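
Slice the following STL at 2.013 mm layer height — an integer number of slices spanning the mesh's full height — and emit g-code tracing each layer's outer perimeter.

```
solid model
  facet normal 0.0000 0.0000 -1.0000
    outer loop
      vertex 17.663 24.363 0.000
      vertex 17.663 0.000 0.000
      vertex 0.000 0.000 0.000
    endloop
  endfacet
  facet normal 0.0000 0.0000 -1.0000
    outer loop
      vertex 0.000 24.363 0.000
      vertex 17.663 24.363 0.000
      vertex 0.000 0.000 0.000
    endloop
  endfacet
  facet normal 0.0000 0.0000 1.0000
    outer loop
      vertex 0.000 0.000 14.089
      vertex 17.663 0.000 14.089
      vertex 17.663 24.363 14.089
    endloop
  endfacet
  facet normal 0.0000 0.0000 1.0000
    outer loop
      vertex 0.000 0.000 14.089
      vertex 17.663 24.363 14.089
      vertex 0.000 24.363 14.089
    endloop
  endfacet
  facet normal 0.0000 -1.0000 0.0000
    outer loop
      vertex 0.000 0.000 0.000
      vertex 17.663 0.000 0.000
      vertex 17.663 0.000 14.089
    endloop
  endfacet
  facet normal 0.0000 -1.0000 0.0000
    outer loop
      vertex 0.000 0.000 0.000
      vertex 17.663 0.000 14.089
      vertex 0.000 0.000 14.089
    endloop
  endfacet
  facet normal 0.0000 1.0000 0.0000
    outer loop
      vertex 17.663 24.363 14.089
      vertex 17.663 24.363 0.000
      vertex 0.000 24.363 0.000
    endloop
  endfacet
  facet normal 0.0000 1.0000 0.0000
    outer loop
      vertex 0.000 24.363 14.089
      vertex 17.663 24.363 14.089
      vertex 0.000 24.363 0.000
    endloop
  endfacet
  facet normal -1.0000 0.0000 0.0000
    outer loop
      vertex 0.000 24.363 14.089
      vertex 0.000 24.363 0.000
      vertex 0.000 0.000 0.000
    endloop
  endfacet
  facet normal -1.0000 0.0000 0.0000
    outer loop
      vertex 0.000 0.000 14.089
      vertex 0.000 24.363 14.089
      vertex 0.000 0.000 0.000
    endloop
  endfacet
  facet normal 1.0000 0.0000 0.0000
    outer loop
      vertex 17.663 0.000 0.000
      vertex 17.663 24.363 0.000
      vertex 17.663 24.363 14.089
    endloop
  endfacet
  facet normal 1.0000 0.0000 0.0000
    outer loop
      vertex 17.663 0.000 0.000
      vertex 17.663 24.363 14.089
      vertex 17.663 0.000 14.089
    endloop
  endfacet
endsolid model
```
; perimeter-only toolpath
G21 ; units = mm
G90 ; absolute positioning
G28 ; home
; layer 1
G0 Z2.013
G0 X0.000 Y0.000
G1 X17.663 Y0.000
G1 X17.663 Y24.363
G1 X0.000 Y24.363
G1 X0.000 Y0.000
; layer 2
G0 Z4.025
G0 X0.000 Y0.000
G1 X17.663 Y0.000
G1 X17.663 Y24.363
G1 X0.000 Y24.363
G1 X0.000 Y0.000
; layer 3
G0 Z6.038
G0 X0.000 Y0.000
G1 X17.663 Y0.000
G1 X17.663 Y24.363
G1 X0.000 Y24.363
G1 X0.000 Y0.000
; layer 4
G0 Z8.051
G0 X0.000 Y0.000
G1 X17.663 Y0.000
G1 X17.663 Y24.363
G1 X0.000 Y24.363
G1 X0.000 Y0.000
; layer 5
G0 Z10.064
G0 X0.000 Y0.000
G1 X17.663 Y0.000
G1 X17.663 Y24.363
G1 X0.000 Y24.363
G1 X0.000 Y0.000
; layer 6
G0 Z12.076
G0 X0.000 Y0.000
G1 X17.663 Y0.000
G1 X17.663 Y24.363
G1 X0.000 Y24.363
G1 X0.000 Y0.000
; layer 7
G0 Z14.089
G0 X0.000 Y0.000
G1 X17.663 Y0.000
G1 X17.663 Y24.363
G1 X0.000 Y24.363
G1 X0.000 Y0.000
M2 ; end

The solid is a rectangular box, roughly 17.7 × 24.4 mm footprint and 14.1 mm tall. Slicing at Δz = 2.013 mm — 7 equal slices spanning the solid's height, so layer i sits at z = i·h/7 — gives 7 non-empty perimeters. Each is a 4-segment closed polygon; G0 lifts to the layer z and rapids to the start vertex, then G1 traces the edges.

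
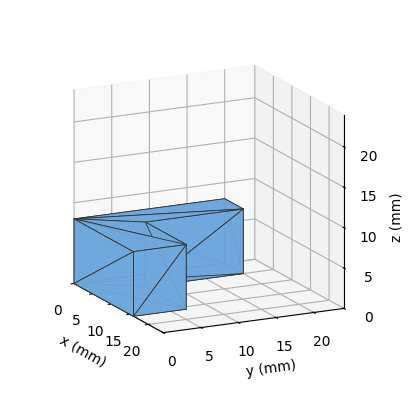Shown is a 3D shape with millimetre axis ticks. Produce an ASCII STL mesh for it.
Reading the render: the shape is an L-shaped prism: outer 16 × 20 mm, arm thicknesses ≈ 7 mm (horizontal) and 5 mm (vertical), extruded 8 mm in z (dimensions read to the nearest mm from the axis ticks). For the STL, each face is triangulated and given an outward normal.

solid part
  facet normal 0.0000 0.0000 -1.0000
    outer loop
      vertex 16.0 7.0 0.0
      vertex 16.0 0.0 0.0
      vertex 0.0 0.0 0.0
    endloop
  endfacet
  facet normal 0.0000 0.0000 -1.0000
    outer loop
      vertex 5.0 7.0 0.0
      vertex 16.0 7.0 0.0
      vertex 0.0 0.0 0.0
    endloop
  endfacet
  facet normal 0.0000 0.0000 -1.0000
    outer loop
      vertex 5.0 20.0 0.0
      vertex 5.0 7.0 0.0
      vertex 0.0 0.0 0.0
    endloop
  endfacet
  facet normal 0.0000 0.0000 -1.0000
    outer loop
      vertex 0.0 20.0 0.0
      vertex 5.0 20.0 0.0
      vertex 0.0 0.0 0.0
    endloop
  endfacet
  facet normal 0.0000 0.0000 1.0000
    outer loop
      vertex 0.0 0.0 8.0
      vertex 16.0 0.0 8.0
      vertex 16.0 7.0 8.0
    endloop
  endfacet
  facet normal 0.0000 0.0000 1.0000
    outer loop
      vertex 0.0 0.0 8.0
      vertex 16.0 7.0 8.0
      vertex 5.0 7.0 8.0
    endloop
  endfacet
  facet normal 0.0000 0.0000 1.0000
    outer loop
      vertex 0.0 0.0 8.0
      vertex 5.0 7.0 8.0
      vertex 5.0 20.0 8.0
    endloop
  endfacet
  facet normal 0.0000 0.0000 1.0000
    outer loop
      vertex 0.0 0.0 8.0
      vertex 5.0 20.0 8.0
      vertex 0.0 20.0 8.0
    endloop
  endfacet
  facet normal 0.0000 -1.0000 0.0000
    outer loop
      vertex 0.0 0.0 0.0
      vertex 16.0 0.0 0.0
      vertex 16.0 0.0 8.0
    endloop
  endfacet
  facet normal 0.0000 -1.0000 0.0000
    outer loop
      vertex 0.0 0.0 0.0
      vertex 16.0 0.0 8.0
      vertex 0.0 0.0 8.0
    endloop
  endfacet
  facet normal 1.0000 0.0000 0.0000
    outer loop
      vertex 16.0 0.0 0.0
      vertex 16.0 7.0 0.0
      vertex 16.0 7.0 8.0
    endloop
  endfacet
  facet normal 1.0000 0.0000 0.0000
    outer loop
      vertex 16.0 0.0 0.0
      vertex 16.0 7.0 8.0
      vertex 16.0 0.0 8.0
    endloop
  endfacet
  facet normal 0.0000 1.0000 0.0000
    outer loop
      vertex 16.0 7.0 0.0
      vertex 5.0 7.0 0.0
      vertex 5.0 7.0 8.0
    endloop
  endfacet
  facet normal 0.0000 1.0000 0.0000
    outer loop
      vertex 16.0 7.0 0.0
      vertex 5.0 7.0 8.0
      vertex 16.0 7.0 8.0
    endloop
  endfacet
  facet normal 1.0000 0.0000 0.0000
    outer loop
      vertex 5.0 7.0 0.0
      vertex 5.0 20.0 0.0
      vertex 5.0 20.0 8.0
    endloop
  endfacet
  facet normal 1.0000 0.0000 0.0000
    outer loop
      vertex 5.0 7.0 0.0
      vertex 5.0 20.0 8.0
      vertex 5.0 7.0 8.0
    endloop
  endfacet
  facet normal 0.0000 1.0000 0.0000
    outer loop
      vertex 5.0 20.0 0.0
      vertex 0.0 20.0 0.0
      vertex 0.0 20.0 8.0
    endloop
  endfacet
  facet normal 0.0000 1.0000 0.0000
    outer loop
      vertex 5.0 20.0 0.0
      vertex 0.0 20.0 8.0
      vertex 5.0 20.0 8.0
    endloop
  endfacet
  facet normal -1.0000 0.0000 0.0000
    outer loop
      vertex 0.0 20.0 0.0
      vertex 0.0 0.0 0.0
      vertex 0.0 0.0 8.0
    endloop
  endfacet
  facet normal -1.0000 0.0000 0.0000
    outer loop
      vertex 0.0 20.0 0.0
      vertex 0.0 0.0 8.0
      vertex 0.0 20.0 8.0
    endloop
  endfacet
endsolid part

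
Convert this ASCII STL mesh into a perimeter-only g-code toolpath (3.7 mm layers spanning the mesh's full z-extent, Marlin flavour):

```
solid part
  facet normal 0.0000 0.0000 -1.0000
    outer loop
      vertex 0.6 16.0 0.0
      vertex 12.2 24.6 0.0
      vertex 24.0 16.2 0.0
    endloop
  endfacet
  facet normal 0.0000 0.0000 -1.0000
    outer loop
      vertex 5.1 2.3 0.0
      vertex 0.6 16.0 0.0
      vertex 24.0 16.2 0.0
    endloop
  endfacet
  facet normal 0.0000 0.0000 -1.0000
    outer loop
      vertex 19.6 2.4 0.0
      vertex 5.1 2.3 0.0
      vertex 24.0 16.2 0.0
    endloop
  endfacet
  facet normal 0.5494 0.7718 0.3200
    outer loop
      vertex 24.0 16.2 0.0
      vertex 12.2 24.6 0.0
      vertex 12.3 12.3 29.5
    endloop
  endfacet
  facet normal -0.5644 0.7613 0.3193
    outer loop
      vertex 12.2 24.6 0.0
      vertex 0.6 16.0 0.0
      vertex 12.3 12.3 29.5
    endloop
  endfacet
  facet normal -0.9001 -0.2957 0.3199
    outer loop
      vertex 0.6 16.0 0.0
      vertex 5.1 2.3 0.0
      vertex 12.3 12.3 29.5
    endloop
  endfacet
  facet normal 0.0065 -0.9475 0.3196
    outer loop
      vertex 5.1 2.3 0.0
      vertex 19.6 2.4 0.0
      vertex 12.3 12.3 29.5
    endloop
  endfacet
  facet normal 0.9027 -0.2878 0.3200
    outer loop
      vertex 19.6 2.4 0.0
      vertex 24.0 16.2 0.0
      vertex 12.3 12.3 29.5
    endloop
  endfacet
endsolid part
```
; perimeter-only toolpath
G21 ; units = mm
G90 ; absolute positioning
G28 ; home
; layer 1
G0 Z3.7
G0 X22.5 Y15.7
G1 X12.2 Y23.1
G1 X2.1 Y15.5
G1 X6.0 Y3.5
G1 X18.7 Y3.6
G1 X22.5 Y15.7
; layer 2
G0 Z7.4
G0 X21.1 Y15.2
G1 X12.2 Y21.5
G1 X3.5 Y15.1
G1 X6.9 Y4.8
G1 X17.8 Y4.9
G1 X21.1 Y15.2
; layer 3
G0 Z11.1
G0 X19.6 Y14.7
G1 X12.2 Y20.0
G1 X5.0 Y14.6
G1 X7.8 Y6.1
G1 X16.9 Y6.1
G1 X19.6 Y14.7
; layer 4
G0 Z14.8
G0 X18.1 Y14.2
G1 X12.2 Y18.5
G1 X6.5 Y14.2
G1 X8.7 Y7.3
G1 X16.0 Y7.4
G1 X18.1 Y14.2
; layer 5
G0 Z18.4
G0 X16.7 Y13.8
G1 X12.3 Y16.9
G1 X7.9 Y13.7
G1 X9.6 Y8.6
G1 X15.0 Y8.6
G1 X16.7 Y13.8
; layer 6
G0 Z22.1
G0 X15.2 Y13.3
G1 X12.3 Y15.4
G1 X9.4 Y13.2
G1 X10.5 Y9.8
G1 X14.1 Y9.8
G1 X15.2 Y13.3
; layer 7
G0 Z25.8
G0 X13.8 Y12.8
G1 X12.3 Y13.8
G1 X10.8 Y12.8
G1 X11.4 Y11.1
G1 X13.2 Y11.1
G1 X13.8 Y12.8
M2 ; end

The solid is a regular 5-sided pyramid, base circumscribed radius ≈ 12.3 mm, apex at z ≈ 29.5 mm. Slicing at Δz = 3.7 mm — 8 equal slices spanning the solid's height, so layer i sits at z = i·h/8 — gives 7 non-empty perimeters. Each is a 5-segment closed polygon; G0 lifts to the layer z and rapids to the start vertex, then G1 traces the edges. The cross-section shrinks linearly with z (the slice at the apex is degenerate and omitted).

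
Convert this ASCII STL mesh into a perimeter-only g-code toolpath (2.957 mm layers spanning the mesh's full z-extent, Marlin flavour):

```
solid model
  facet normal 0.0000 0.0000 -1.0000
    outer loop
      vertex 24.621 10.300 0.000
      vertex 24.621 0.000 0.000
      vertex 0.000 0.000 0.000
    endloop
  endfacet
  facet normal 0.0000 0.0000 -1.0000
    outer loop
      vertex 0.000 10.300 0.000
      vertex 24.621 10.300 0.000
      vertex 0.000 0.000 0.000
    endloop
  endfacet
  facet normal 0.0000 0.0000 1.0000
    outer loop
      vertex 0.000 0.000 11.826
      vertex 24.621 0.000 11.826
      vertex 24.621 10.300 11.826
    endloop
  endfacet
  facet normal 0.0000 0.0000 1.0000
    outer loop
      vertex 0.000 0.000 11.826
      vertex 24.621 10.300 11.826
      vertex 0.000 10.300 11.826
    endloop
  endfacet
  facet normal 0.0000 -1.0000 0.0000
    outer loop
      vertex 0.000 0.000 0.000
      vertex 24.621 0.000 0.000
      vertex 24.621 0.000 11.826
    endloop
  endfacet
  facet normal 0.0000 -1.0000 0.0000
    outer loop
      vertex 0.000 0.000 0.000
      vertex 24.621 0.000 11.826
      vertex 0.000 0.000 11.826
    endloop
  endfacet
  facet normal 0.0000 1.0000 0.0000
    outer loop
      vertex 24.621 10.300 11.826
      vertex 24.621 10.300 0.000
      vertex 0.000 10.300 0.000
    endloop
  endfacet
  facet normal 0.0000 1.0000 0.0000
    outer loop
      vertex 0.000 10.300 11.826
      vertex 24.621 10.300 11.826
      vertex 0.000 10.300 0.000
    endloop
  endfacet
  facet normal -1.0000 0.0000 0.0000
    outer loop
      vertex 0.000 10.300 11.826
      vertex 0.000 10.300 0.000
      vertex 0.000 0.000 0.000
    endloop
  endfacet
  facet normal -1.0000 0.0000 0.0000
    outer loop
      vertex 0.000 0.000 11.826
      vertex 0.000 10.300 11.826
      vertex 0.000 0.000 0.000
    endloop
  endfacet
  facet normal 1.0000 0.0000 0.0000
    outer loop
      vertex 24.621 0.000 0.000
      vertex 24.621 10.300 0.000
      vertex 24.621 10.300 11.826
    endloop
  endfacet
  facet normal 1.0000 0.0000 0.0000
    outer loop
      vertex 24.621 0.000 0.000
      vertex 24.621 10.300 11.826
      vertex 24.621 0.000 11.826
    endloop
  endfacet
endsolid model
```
; perimeter-only toolpath
G21 ; units = mm
G90 ; absolute positioning
G28 ; home
; layer 1
G0 Z2.957
G0 X0.000 Y0.000
G1 X24.621 Y0.000
G1 X24.621 Y10.300
G1 X0.000 Y10.300
G1 X0.000 Y0.000
; layer 2
G0 Z5.913
G0 X0.000 Y0.000
G1 X24.621 Y0.000
G1 X24.621 Y10.300
G1 X0.000 Y10.300
G1 X0.000 Y0.000
; layer 3
G0 Z8.870
G0 X0.000 Y0.000
G1 X24.621 Y0.000
G1 X24.621 Y10.300
G1 X0.000 Y10.300
G1 X0.000 Y0.000
; layer 4
G0 Z11.826
G0 X0.000 Y0.000
G1 X24.621 Y0.000
G1 X24.621 Y10.300
G1 X0.000 Y10.300
G1 X0.000 Y0.000
M2 ; end

The solid is a rectangular box, roughly 24.6 × 10.3 mm footprint and 11.8 mm tall. Slicing at Δz = 2.957 mm — 4 equal slices spanning the solid's height, so layer i sits at z = i·h/4 — gives 4 non-empty perimeters. Each is a 4-segment closed polygon; G0 lifts to the layer z and rapids to the start vertex, then G1 traces the edges.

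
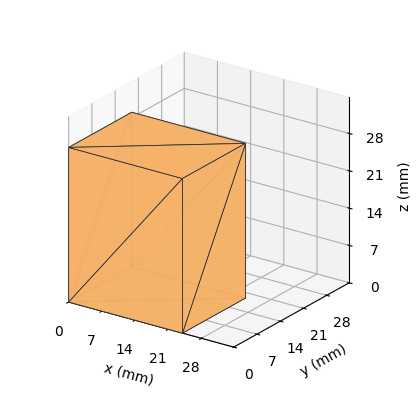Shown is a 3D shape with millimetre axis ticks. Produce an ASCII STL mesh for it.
Reading the render: the shape is a rectangular box, roughly 24 × 19 mm footprint and 29 mm tall (dimensions read to the nearest mm from the axis ticks). For the STL, each face is triangulated and given an outward normal.

solid part
  facet normal 0.0000 0.0000 -1.0000
    outer loop
      vertex 24.00 19.00 0.00
      vertex 24.00 0.00 0.00
      vertex 0.00 0.00 0.00
    endloop
  endfacet
  facet normal 0.0000 0.0000 -1.0000
    outer loop
      vertex 0.00 19.00 0.00
      vertex 24.00 19.00 0.00
      vertex 0.00 0.00 0.00
    endloop
  endfacet
  facet normal 0.0000 0.0000 1.0000
    outer loop
      vertex 0.00 0.00 29.00
      vertex 24.00 0.00 29.00
      vertex 24.00 19.00 29.00
    endloop
  endfacet
  facet normal 0.0000 0.0000 1.0000
    outer loop
      vertex 0.00 0.00 29.00
      vertex 24.00 19.00 29.00
      vertex 0.00 19.00 29.00
    endloop
  endfacet
  facet normal 0.0000 -1.0000 0.0000
    outer loop
      vertex 0.00 0.00 0.00
      vertex 24.00 0.00 0.00
      vertex 24.00 0.00 29.00
    endloop
  endfacet
  facet normal 0.0000 -1.0000 0.0000
    outer loop
      vertex 0.00 0.00 0.00
      vertex 24.00 0.00 29.00
      vertex 0.00 0.00 29.00
    endloop
  endfacet
  facet normal 0.0000 1.0000 0.0000
    outer loop
      vertex 24.00 19.00 29.00
      vertex 24.00 19.00 0.00
      vertex 0.00 19.00 0.00
    endloop
  endfacet
  facet normal 0.0000 1.0000 0.0000
    outer loop
      vertex 0.00 19.00 29.00
      vertex 24.00 19.00 29.00
      vertex 0.00 19.00 0.00
    endloop
  endfacet
  facet normal -1.0000 0.0000 0.0000
    outer loop
      vertex 0.00 19.00 29.00
      vertex 0.00 19.00 0.00
      vertex 0.00 0.00 0.00
    endloop
  endfacet
  facet normal -1.0000 0.0000 0.0000
    outer loop
      vertex 0.00 0.00 29.00
      vertex 0.00 19.00 29.00
      vertex 0.00 0.00 0.00
    endloop
  endfacet
  facet normal 1.0000 0.0000 0.0000
    outer loop
      vertex 24.00 0.00 0.00
      vertex 24.00 19.00 0.00
      vertex 24.00 19.00 29.00
    endloop
  endfacet
  facet normal 1.0000 0.0000 0.0000
    outer loop
      vertex 24.00 0.00 0.00
      vertex 24.00 19.00 29.00
      vertex 24.00 0.00 29.00
    endloop
  endfacet
endsolid part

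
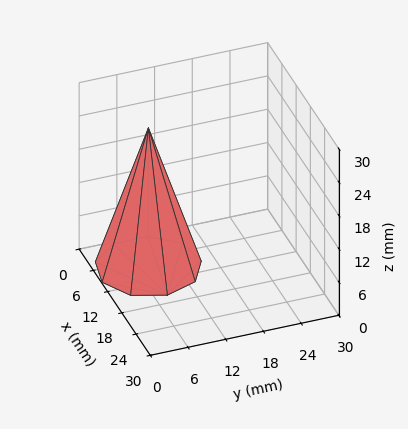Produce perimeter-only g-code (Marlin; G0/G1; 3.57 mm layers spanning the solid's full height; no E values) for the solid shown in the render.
Reading the render: the shape is a regular 9-sided pyramid, base circumscribed radius ≈ 8 mm, apex at z ≈ 25 mm (dimensions read to the nearest mm from the axis ticks). For the g-code, the solid's height is divided into equal slices at the stated Δz and each level perimeter traced with G1 moves after a G0 lift.

; perimeter-only toolpath
G21 ; units = mm
G90 ; absolute positioning
G28 ; home
; layer 1
G0 Z3.57
G0 X14.86 Y8.00
G1 X13.25 Y12.41
G1 X9.19 Y14.75
G1 X4.57 Y13.94
G1 X1.55 Y10.35
G1 X1.55 Y5.65
G1 X4.57 Y2.06
G1 X9.19 Y1.25
G1 X13.25 Y3.59
G1 X14.86 Y8.00
; layer 2
G0 Z7.14
G0 X13.71 Y8.00
G1 X12.38 Y11.67
G1 X8.99 Y13.63
G1 X5.14 Y12.95
G1 X2.63 Y9.96
G1 X2.63 Y6.04
G1 X5.14 Y3.05
G1 X8.99 Y2.37
G1 X12.38 Y4.33
G1 X13.71 Y8.00
; layer 3
G0 Z10.71
G0 X12.57 Y8.00
G1 X11.50 Y10.94
G1 X8.79 Y12.50
G1 X5.71 Y11.96
G1 X3.70 Y9.57
G1 X3.70 Y6.43
G1 X5.71 Y4.04
G1 X8.79 Y3.50
G1 X11.50 Y5.06
G1 X12.57 Y8.00
; layer 4
G0 Z14.29
G0 X11.43 Y8.00
G1 X10.63 Y10.20
G1 X8.60 Y11.38
G1 X6.29 Y10.97
G1 X4.78 Y9.17
G1 X4.78 Y6.83
G1 X6.29 Y5.03
G1 X8.60 Y4.62
G1 X10.63 Y5.80
G1 X11.43 Y8.00
; layer 5
G0 Z17.86
G0 X10.29 Y8.00
G1 X9.75 Y9.47
G1 X8.40 Y10.25
G1 X6.86 Y9.98
G1 X5.85 Y8.78
G1 X5.85 Y7.22
G1 X6.86 Y6.02
G1 X8.40 Y5.75
G1 X9.75 Y6.53
G1 X10.29 Y8.00
; layer 6
G0 Z21.43
G0 X9.14 Y8.00
G1 X8.88 Y8.73
G1 X8.20 Y9.13
G1 X7.43 Y8.99
G1 X6.93 Y8.39
G1 X6.93 Y7.61
G1 X7.43 Y7.01
G1 X8.20 Y6.87
G1 X8.88 Y7.27
G1 X9.14 Y8.00
M2 ; end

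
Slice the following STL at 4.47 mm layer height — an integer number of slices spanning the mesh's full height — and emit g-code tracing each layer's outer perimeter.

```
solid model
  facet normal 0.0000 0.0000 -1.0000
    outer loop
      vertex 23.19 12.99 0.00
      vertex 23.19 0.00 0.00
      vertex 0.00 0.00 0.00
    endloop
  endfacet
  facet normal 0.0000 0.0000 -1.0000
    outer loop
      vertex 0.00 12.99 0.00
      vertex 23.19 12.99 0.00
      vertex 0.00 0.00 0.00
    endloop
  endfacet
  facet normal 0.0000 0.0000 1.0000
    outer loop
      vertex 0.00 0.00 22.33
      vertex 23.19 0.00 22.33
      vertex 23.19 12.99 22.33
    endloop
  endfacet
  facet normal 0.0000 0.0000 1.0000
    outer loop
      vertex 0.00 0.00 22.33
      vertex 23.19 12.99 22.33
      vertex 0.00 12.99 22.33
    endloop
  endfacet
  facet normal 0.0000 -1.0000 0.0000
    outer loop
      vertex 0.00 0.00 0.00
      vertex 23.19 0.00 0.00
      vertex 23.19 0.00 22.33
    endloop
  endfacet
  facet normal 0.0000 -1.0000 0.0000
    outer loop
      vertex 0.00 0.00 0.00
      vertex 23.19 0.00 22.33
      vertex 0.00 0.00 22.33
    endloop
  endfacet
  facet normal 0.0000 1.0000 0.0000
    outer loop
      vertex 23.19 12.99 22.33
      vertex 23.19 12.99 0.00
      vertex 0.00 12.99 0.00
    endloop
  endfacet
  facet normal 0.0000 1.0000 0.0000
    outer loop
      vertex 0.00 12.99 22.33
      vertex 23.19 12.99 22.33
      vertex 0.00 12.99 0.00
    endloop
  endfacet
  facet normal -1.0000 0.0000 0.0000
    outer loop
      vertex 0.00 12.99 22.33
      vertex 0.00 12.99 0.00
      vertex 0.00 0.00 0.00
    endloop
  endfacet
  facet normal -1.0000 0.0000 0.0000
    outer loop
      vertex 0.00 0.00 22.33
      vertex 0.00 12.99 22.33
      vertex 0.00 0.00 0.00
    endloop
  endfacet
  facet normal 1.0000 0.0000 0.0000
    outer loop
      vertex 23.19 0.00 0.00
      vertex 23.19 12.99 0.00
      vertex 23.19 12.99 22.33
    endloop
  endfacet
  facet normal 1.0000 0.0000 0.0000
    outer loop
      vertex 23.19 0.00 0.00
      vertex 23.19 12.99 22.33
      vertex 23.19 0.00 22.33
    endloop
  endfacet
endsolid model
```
; perimeter-only toolpath
G21 ; units = mm
G90 ; absolute positioning
G28 ; home
; layer 1
G0 Z4.47
G0 X0.00 Y0.00
G1 X23.19 Y0.00
G1 X23.19 Y12.99
G1 X0.00 Y12.99
G1 X0.00 Y0.00
; layer 2
G0 Z8.93
G0 X0.00 Y0.00
G1 X23.19 Y0.00
G1 X23.19 Y12.99
G1 X0.00 Y12.99
G1 X0.00 Y0.00
; layer 3
G0 Z13.40
G0 X0.00 Y0.00
G1 X23.19 Y0.00
G1 X23.19 Y12.99
G1 X0.00 Y12.99
G1 X0.00 Y0.00
; layer 4
G0 Z17.86
G0 X0.00 Y0.00
G1 X23.19 Y0.00
G1 X23.19 Y12.99
G1 X0.00 Y12.99
G1 X0.00 Y0.00
; layer 5
G0 Z22.33
G0 X0.00 Y0.00
G1 X23.19 Y0.00
G1 X23.19 Y12.99
G1 X0.00 Y12.99
G1 X0.00 Y0.00
M2 ; end

The solid is a rectangular box, roughly 23.2 × 13 mm footprint and 22.3 mm tall. Slicing at Δz = 4.47 mm — 5 equal slices spanning the solid's height, so layer i sits at z = i·h/5 — gives 5 non-empty perimeters. Each is a 4-segment closed polygon; G0 lifts to the layer z and rapids to the start vertex, then G1 traces the edges.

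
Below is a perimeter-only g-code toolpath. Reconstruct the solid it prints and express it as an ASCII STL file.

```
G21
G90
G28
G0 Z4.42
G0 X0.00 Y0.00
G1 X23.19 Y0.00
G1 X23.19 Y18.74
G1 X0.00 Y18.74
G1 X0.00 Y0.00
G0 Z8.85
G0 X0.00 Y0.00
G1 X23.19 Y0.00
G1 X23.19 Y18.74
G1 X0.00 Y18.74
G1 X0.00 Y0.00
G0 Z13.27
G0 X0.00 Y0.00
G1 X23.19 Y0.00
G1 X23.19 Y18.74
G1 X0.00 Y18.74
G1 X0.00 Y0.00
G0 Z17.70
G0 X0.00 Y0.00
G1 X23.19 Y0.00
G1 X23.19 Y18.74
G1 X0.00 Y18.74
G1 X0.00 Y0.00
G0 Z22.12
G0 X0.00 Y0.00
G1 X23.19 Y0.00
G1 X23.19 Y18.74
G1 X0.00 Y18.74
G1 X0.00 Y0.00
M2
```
solid part
  facet normal 0.0000 0.0000 -1.0000
    outer loop
      vertex 23.19 18.74 0.00
      vertex 23.19 0.00 0.00
      vertex 0.00 0.00 0.00
    endloop
  endfacet
  facet normal 0.0000 0.0000 -1.0000
    outer loop
      vertex 0.00 18.74 0.00
      vertex 23.19 18.74 0.00
      vertex 0.00 0.00 0.00
    endloop
  endfacet
  facet normal 0.0000 0.0000 1.0000
    outer loop
      vertex 0.00 0.00 22.12
      vertex 23.19 0.00 22.12
      vertex 23.19 18.74 22.12
    endloop
  endfacet
  facet normal 0.0000 0.0000 1.0000
    outer loop
      vertex 0.00 0.00 22.12
      vertex 23.19 18.74 22.12
      vertex 0.00 18.74 22.12
    endloop
  endfacet
  facet normal 0.0000 -1.0000 0.0000
    outer loop
      vertex 0.00 0.00 0.00
      vertex 23.19 0.00 0.00
      vertex 23.19 0.00 22.12
    endloop
  endfacet
  facet normal 0.0000 -1.0000 0.0000
    outer loop
      vertex 0.00 0.00 0.00
      vertex 23.19 0.00 22.12
      vertex 0.00 0.00 22.12
    endloop
  endfacet
  facet normal 0.0000 1.0000 0.0000
    outer loop
      vertex 23.19 18.74 22.12
      vertex 23.19 18.74 0.00
      vertex 0.00 18.74 0.00
    endloop
  endfacet
  facet normal 0.0000 1.0000 0.0000
    outer loop
      vertex 0.00 18.74 22.12
      vertex 23.19 18.74 22.12
      vertex 0.00 18.74 0.00
    endloop
  endfacet
  facet normal -1.0000 0.0000 0.0000
    outer loop
      vertex 0.00 18.74 22.12
      vertex 0.00 18.74 0.00
      vertex 0.00 0.00 0.00
    endloop
  endfacet
  facet normal -1.0000 0.0000 0.0000
    outer loop
      vertex 0.00 0.00 22.12
      vertex 0.00 18.74 22.12
      vertex 0.00 0.00 0.00
    endloop
  endfacet
  facet normal 1.0000 0.0000 0.0000
    outer loop
      vertex 23.19 0.00 0.00
      vertex 23.19 18.74 0.00
      vertex 23.19 18.74 22.12
    endloop
  endfacet
  facet normal 1.0000 0.0000 0.0000
    outer loop
      vertex 23.19 0.00 0.00
      vertex 23.19 18.74 22.12
      vertex 23.19 0.00 22.12
    endloop
  endfacet
endsolid part

The G0 Z moves step by Δz≈4.42 mm. Every layer's G1 loop is the same polygon, so the solid is a straight extrusion of it from z=0 to z≈22.1. Closing with flat bottom and top caps and triangulating gives 12 facets — a rectangular box, roughly 23.2 × 18.7 mm footprint and 22.1 mm tall.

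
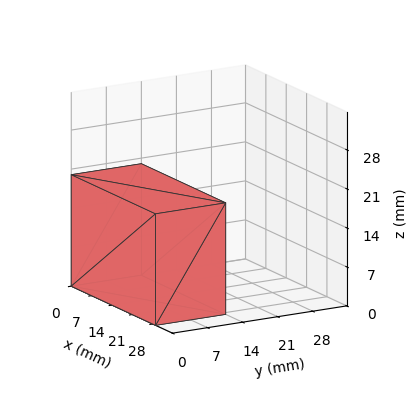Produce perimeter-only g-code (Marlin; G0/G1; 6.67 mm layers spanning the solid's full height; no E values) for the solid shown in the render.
Reading the render: the shape is a rectangular box, roughly 29 × 14 mm footprint and 20 mm tall (dimensions read to the nearest mm from the axis ticks). For the g-code, the solid's height is divided into equal slices at the stated Δz and each level perimeter traced with G1 moves after a G0 lift.

; perimeter-only toolpath
G21 ; units = mm
G90 ; absolute positioning
G28 ; home
; layer 1
G0 Z6.67
G0 X0.00 Y0.00
G1 X29.00 Y0.00
G1 X29.00 Y14.00
G1 X0.00 Y14.00
G1 X0.00 Y0.00
; layer 2
G0 Z13.33
G0 X0.00 Y0.00
G1 X29.00 Y0.00
G1 X29.00 Y14.00
G1 X0.00 Y14.00
G1 X0.00 Y0.00
; layer 3
G0 Z20.00
G0 X0.00 Y0.00
G1 X29.00 Y0.00
G1 X29.00 Y14.00
G1 X0.00 Y14.00
G1 X0.00 Y0.00
M2 ; end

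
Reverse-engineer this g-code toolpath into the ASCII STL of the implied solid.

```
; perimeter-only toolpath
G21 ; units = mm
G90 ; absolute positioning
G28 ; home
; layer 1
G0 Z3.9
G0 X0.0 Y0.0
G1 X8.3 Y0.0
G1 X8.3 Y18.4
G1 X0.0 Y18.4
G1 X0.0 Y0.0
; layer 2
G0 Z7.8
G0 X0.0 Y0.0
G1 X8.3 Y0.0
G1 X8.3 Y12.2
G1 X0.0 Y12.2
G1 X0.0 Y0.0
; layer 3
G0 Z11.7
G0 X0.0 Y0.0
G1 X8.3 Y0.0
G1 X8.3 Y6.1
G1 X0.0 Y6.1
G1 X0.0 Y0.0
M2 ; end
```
solid part
  facet normal 0.0000 0.0000 -1.0000
    outer loop
      vertex 8.3 24.5 0.0
      vertex 8.3 0.0 0.0
      vertex 0.0 0.0 0.0
    endloop
  endfacet
  facet normal 0.0000 0.0000 -1.0000
    outer loop
      vertex 0.0 24.5 0.0
      vertex 8.3 24.5 0.0
      vertex 0.0 0.0 0.0
    endloop
  endfacet
  facet normal 0.0000 -1.0000 0.0000
    outer loop
      vertex 0.0 0.0 0.0
      vertex 8.3 0.0 0.0
      vertex 8.3 0.0 15.6
    endloop
  endfacet
  facet normal 0.0000 -1.0000 0.0000
    outer loop
      vertex 0.0 0.0 0.0
      vertex 8.3 0.0 15.6
      vertex 0.0 0.0 15.6
    endloop
  endfacet
  facet normal 0.0000 0.5371 0.8435
    outer loop
      vertex 0.0 0.0 15.6
      vertex 8.3 0.0 15.6
      vertex 8.3 24.5 0.0
    endloop
  endfacet
  facet normal 0.0000 0.5371 0.8435
    outer loop
      vertex 0.0 0.0 15.6
      vertex 8.3 24.5 0.0
      vertex 0.0 24.5 0.0
    endloop
  endfacet
  facet normal -1.0000 0.0000 0.0000
    outer loop
      vertex 0.0 0.0 15.6
      vertex 0.0 24.5 0.0
      vertex 0.0 0.0 0.0
    endloop
  endfacet
  facet normal 1.0000 0.0000 0.0000
    outer loop
      vertex 8.3 0.0 0.0
      vertex 8.3 24.5 0.0
      vertex 8.3 0.0 15.6
    endloop
  endfacet
endsolid part

The G0 Z moves step by Δz≈3.9 mm. The G1 loops shrink linearly with z, so the solid tapers from its base footprint up to z≈15.6. Closing with a flat bottom cap and the tapered top and triangulating gives 8 facets — a wedge (ramp): 8.3 × 24.5 mm base, rising to 15.6 mm along the y=0 edge and sloping linearly to z=0 at y=24.5.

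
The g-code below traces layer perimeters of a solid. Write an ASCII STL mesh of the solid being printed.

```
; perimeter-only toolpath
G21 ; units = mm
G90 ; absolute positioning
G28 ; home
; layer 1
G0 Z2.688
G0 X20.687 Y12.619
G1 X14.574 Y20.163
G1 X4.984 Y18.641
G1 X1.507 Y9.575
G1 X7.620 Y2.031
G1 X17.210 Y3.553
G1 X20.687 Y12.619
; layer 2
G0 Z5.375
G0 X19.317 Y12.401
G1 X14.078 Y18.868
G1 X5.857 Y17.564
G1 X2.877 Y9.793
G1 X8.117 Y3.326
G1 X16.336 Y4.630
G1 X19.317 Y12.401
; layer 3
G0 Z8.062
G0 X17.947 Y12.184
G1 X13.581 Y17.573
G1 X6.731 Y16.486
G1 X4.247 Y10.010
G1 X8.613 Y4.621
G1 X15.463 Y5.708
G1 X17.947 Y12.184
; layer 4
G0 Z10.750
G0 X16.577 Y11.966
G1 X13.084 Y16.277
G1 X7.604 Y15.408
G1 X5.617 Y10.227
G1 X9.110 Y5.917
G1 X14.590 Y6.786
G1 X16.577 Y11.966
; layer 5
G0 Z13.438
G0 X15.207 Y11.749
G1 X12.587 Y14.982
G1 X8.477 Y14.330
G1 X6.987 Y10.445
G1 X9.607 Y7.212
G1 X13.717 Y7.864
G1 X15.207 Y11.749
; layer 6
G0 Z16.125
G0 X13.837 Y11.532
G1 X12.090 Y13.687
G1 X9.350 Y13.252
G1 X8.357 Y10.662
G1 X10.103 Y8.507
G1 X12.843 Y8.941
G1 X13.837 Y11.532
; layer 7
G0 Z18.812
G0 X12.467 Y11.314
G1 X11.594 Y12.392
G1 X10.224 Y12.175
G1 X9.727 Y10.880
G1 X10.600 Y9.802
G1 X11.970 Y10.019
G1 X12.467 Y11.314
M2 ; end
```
solid part
  facet normal 0.0000 0.0000 -1.0000
    outer loop
      vertex 4.111 19.719 0.000
      vertex 15.071 21.458 0.000
      vertex 22.057 12.836 0.000
    endloop
  endfacet
  facet normal 0.0000 0.0000 -1.0000
    outer loop
      vertex 0.137 9.358 0.000
      vertex 4.111 19.719 0.000
      vertex 22.057 12.836 0.000
    endloop
  endfacet
  facet normal 0.0000 0.0000 -1.0000
    outer loop
      vertex 7.123 0.736 0.000
      vertex 0.137 9.358 0.000
      vertex 22.057 12.836 0.000
    endloop
  endfacet
  facet normal 0.0000 0.0000 -1.0000
    outer loop
      vertex 18.083 2.475 0.000
      vertex 7.123 0.736 0.000
      vertex 22.057 12.836 0.000
    endloop
  endfacet
  facet normal 0.7093 0.5747 0.4081
    outer loop
      vertex 22.057 12.836 0.000
      vertex 15.071 21.458 0.000
      vertex 11.097 11.097 21.500
    endloop
  endfacet
  facet normal -0.1431 0.9017 0.4081
    outer loop
      vertex 15.071 21.458 0.000
      vertex 4.111 19.719 0.000
      vertex 11.097 11.097 21.500
    endloop
  endfacet
  facet normal -0.8524 0.3269 0.4081
    outer loop
      vertex 4.111 19.719 0.000
      vertex 0.137 9.358 0.000
      vertex 11.097 11.097 21.500
    endloop
  endfacet
  facet normal -0.7093 -0.5747 0.4081
    outer loop
      vertex 0.137 9.358 0.000
      vertex 7.123 0.736 0.000
      vertex 11.097 11.097 21.500
    endloop
  endfacet
  facet normal 0.1431 -0.9017 0.4081
    outer loop
      vertex 7.123 0.736 0.000
      vertex 18.083 2.475 0.000
      vertex 11.097 11.097 21.500
    endloop
  endfacet
  facet normal 0.8524 -0.3269 0.4081
    outer loop
      vertex 18.083 2.475 0.000
      vertex 22.057 12.836 0.000
      vertex 11.097 11.097 21.500
    endloop
  endfacet
endsolid part

The G0 Z moves step by Δz≈2.688 mm. The G1 loops shrink linearly with z, so the solid tapers from its base footprint up to z≈21.5. Closing with a flat bottom cap and the tapered top and triangulating gives 10 facets — a regular 6-sided pyramid, base circumscribed radius ≈ 11.1 mm, apex at z ≈ 21.5 mm.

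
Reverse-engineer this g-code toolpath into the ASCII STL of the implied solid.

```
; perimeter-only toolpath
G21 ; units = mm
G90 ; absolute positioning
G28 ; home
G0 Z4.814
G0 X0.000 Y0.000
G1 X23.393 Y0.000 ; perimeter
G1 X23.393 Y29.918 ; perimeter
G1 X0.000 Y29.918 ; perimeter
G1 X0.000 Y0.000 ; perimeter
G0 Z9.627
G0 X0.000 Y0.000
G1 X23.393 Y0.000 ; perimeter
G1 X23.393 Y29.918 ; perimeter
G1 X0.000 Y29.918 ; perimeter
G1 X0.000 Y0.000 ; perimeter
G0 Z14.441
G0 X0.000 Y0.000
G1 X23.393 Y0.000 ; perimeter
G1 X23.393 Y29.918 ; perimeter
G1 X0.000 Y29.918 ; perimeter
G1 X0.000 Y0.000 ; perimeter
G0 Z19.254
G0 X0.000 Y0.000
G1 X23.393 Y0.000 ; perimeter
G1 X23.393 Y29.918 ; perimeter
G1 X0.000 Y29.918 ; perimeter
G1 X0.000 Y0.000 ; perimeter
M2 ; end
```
solid part
  facet normal 0.0000 0.0000 -1.0000
    outer loop
      vertex 23.393 29.918 0.000
      vertex 23.393 0.000 0.000
      vertex 0.000 0.000 0.000
    endloop
  endfacet
  facet normal 0.0000 0.0000 -1.0000
    outer loop
      vertex 0.000 29.918 0.000
      vertex 23.393 29.918 0.000
      vertex 0.000 0.000 0.000
    endloop
  endfacet
  facet normal 0.0000 0.0000 1.0000
    outer loop
      vertex 0.000 0.000 19.254
      vertex 23.393 0.000 19.254
      vertex 23.393 29.918 19.254
    endloop
  endfacet
  facet normal 0.0000 0.0000 1.0000
    outer loop
      vertex 0.000 0.000 19.254
      vertex 23.393 29.918 19.254
      vertex 0.000 29.918 19.254
    endloop
  endfacet
  facet normal 0.0000 -1.0000 0.0000
    outer loop
      vertex 0.000 0.000 0.000
      vertex 23.393 0.000 0.000
      vertex 23.393 0.000 19.254
    endloop
  endfacet
  facet normal 0.0000 -1.0000 0.0000
    outer loop
      vertex 0.000 0.000 0.000
      vertex 23.393 0.000 19.254
      vertex 0.000 0.000 19.254
    endloop
  endfacet
  facet normal 0.0000 1.0000 0.0000
    outer loop
      vertex 23.393 29.918 19.254
      vertex 23.393 29.918 0.000
      vertex 0.000 29.918 0.000
    endloop
  endfacet
  facet normal 0.0000 1.0000 0.0000
    outer loop
      vertex 0.000 29.918 19.254
      vertex 23.393 29.918 19.254
      vertex 0.000 29.918 0.000
    endloop
  endfacet
  facet normal -1.0000 0.0000 0.0000
    outer loop
      vertex 0.000 29.918 19.254
      vertex 0.000 29.918 0.000
      vertex 0.000 0.000 0.000
    endloop
  endfacet
  facet normal -1.0000 0.0000 0.0000
    outer loop
      vertex 0.000 0.000 19.254
      vertex 0.000 29.918 19.254
      vertex 0.000 0.000 0.000
    endloop
  endfacet
  facet normal 1.0000 0.0000 0.0000
    outer loop
      vertex 23.393 0.000 0.000
      vertex 23.393 29.918 0.000
      vertex 23.393 29.918 19.254
    endloop
  endfacet
  facet normal 1.0000 0.0000 0.0000
    outer loop
      vertex 23.393 0.000 0.000
      vertex 23.393 29.918 19.254
      vertex 23.393 0.000 19.254
    endloop
  endfacet
endsolid part

The G0 Z moves step by Δz≈4.814 mm. Every layer's G1 loop is the same polygon, so the solid is a straight extrusion of it from z=0 to z≈19.3. Closing with flat bottom and top caps and triangulating gives 12 facets — a rectangular box, roughly 23.4 × 29.9 mm footprint and 19.3 mm tall.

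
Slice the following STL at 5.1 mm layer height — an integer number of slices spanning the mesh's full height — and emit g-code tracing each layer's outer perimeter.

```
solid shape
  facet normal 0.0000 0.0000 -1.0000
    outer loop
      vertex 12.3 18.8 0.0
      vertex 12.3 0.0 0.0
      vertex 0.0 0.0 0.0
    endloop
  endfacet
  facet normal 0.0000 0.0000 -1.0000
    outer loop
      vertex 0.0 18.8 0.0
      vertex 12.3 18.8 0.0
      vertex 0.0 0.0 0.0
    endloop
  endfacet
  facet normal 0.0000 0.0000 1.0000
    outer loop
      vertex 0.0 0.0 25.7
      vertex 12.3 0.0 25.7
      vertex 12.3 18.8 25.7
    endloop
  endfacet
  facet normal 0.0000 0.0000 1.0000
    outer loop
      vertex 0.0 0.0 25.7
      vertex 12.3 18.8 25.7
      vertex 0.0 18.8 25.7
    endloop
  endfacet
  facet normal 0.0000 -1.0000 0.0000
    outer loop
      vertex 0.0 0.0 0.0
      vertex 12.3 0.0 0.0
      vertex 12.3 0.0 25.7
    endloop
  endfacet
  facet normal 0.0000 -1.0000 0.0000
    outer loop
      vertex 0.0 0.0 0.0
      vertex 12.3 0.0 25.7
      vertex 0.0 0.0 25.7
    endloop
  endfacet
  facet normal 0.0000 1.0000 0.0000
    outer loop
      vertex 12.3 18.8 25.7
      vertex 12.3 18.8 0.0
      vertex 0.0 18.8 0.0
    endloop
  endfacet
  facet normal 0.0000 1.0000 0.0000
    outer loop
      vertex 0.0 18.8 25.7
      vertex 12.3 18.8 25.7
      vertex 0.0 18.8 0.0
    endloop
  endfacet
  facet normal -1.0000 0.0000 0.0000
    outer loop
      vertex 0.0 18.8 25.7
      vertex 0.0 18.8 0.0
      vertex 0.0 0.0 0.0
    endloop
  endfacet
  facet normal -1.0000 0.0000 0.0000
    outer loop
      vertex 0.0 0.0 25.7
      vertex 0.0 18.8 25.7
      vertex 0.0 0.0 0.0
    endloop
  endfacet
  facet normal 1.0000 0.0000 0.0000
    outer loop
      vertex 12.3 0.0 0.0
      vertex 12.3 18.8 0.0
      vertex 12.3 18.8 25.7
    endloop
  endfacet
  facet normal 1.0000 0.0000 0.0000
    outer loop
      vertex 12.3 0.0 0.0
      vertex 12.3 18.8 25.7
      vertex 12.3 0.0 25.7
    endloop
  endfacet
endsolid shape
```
; perimeter-only toolpath
G21 ; units = mm
G90 ; absolute positioning
G28 ; home
; layer 1
G0 Z5.1
G0 X0.0 Y0.0
G1 X12.3 Y0.0
G1 X12.3 Y18.8
G1 X0.0 Y18.8
G1 X0.0 Y0.0
; layer 2
G0 Z10.3
G0 X0.0 Y0.0
G1 X12.3 Y0.0
G1 X12.3 Y18.8
G1 X0.0 Y18.8
G1 X0.0 Y0.0
; layer 3
G0 Z15.4
G0 X0.0 Y0.0
G1 X12.3 Y0.0
G1 X12.3 Y18.8
G1 X0.0 Y18.8
G1 X0.0 Y0.0
; layer 4
G0 Z20.6
G0 X0.0 Y0.0
G1 X12.3 Y0.0
G1 X12.3 Y18.8
G1 X0.0 Y18.8
G1 X0.0 Y0.0
; layer 5
G0 Z25.7
G0 X0.0 Y0.0
G1 X12.3 Y0.0
G1 X12.3 Y18.8
G1 X0.0 Y18.8
G1 X0.0 Y0.0
M2 ; end

The solid is a rectangular box, roughly 12.3 × 18.8 mm footprint and 25.7 mm tall. Slicing at Δz = 5.1 mm — 5 equal slices spanning the solid's height, so layer i sits at z = i·h/5 — gives 5 non-empty perimeters. Each is a 4-segment closed polygon; G0 lifts to the layer z and rapids to the start vertex, then G1 traces the edges.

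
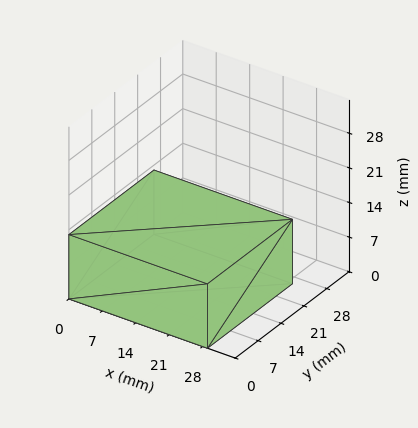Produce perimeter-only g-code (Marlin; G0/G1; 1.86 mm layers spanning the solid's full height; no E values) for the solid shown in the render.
Reading the render: the shape is a rectangular box, roughly 29 × 26 mm footprint and 13 mm tall (dimensions read to the nearest mm from the axis ticks). For the g-code, the solid's height is divided into equal slices at the stated Δz and each level perimeter traced with G1 moves after a G0 lift.

; perimeter-only toolpath
G21 ; units = mm
G90 ; absolute positioning
G28 ; home
; layer 1
G0 Z1.86
G0 X0.00 Y0.00
G1 X29.00 Y0.00
G1 X29.00 Y26.00
G1 X0.00 Y26.00
G1 X0.00 Y0.00
; layer 2
G0 Z3.71
G0 X0.00 Y0.00
G1 X29.00 Y0.00
G1 X29.00 Y26.00
G1 X0.00 Y26.00
G1 X0.00 Y0.00
; layer 3
G0 Z5.57
G0 X0.00 Y0.00
G1 X29.00 Y0.00
G1 X29.00 Y26.00
G1 X0.00 Y26.00
G1 X0.00 Y0.00
; layer 4
G0 Z7.43
G0 X0.00 Y0.00
G1 X29.00 Y0.00
G1 X29.00 Y26.00
G1 X0.00 Y26.00
G1 X0.00 Y0.00
; layer 5
G0 Z9.29
G0 X0.00 Y0.00
G1 X29.00 Y0.00
G1 X29.00 Y26.00
G1 X0.00 Y26.00
G1 X0.00 Y0.00
; layer 6
G0 Z11.14
G0 X0.00 Y0.00
G1 X29.00 Y0.00
G1 X29.00 Y26.00
G1 X0.00 Y26.00
G1 X0.00 Y0.00
; layer 7
G0 Z13.00
G0 X0.00 Y0.00
G1 X29.00 Y0.00
G1 X29.00 Y26.00
G1 X0.00 Y26.00
G1 X0.00 Y0.00
M2 ; end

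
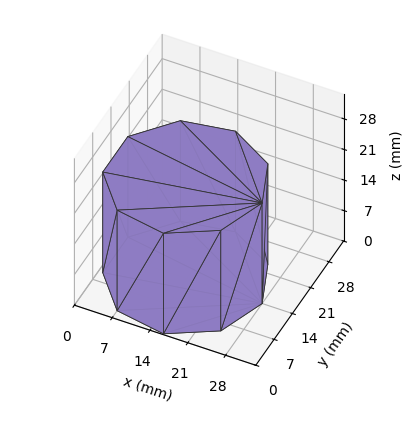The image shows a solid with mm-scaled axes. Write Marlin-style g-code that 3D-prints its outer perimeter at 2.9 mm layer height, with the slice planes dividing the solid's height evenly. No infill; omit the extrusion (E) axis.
Reading the render: the shape is a regular 9-sided prism (a cylinder approximated with 9 flat sides), circumscribed radius ≈ 14 mm, height ≈ 23 mm (dimensions read to the nearest mm from the axis ticks). For the g-code, the solid's height is divided into equal slices at the stated Δz and each level perimeter traced with G1 moves after a G0 lift.

; perimeter-only toolpath
G21 ; units = mm
G90 ; absolute positioning
G28 ; home
; layer 1
G0 Z2.9
G0 X28.0 Y14.0
G1 X24.7 Y23.0
G1 X16.4 Y27.8
G1 X7.0 Y26.1
G1 X0.8 Y18.8
G1 X0.8 Y9.2
G1 X7.0 Y1.9
G1 X16.4 Y0.2
G1 X24.7 Y5.0
G1 X28.0 Y14.0
; layer 2
G0 Z5.8
G0 X28.0 Y14.0
G1 X24.7 Y23.0
G1 X16.4 Y27.8
G1 X7.0 Y26.1
G1 X0.8 Y18.8
G1 X0.8 Y9.2
G1 X7.0 Y1.9
G1 X16.4 Y0.2
G1 X24.7 Y5.0
G1 X28.0 Y14.0
; layer 3
G0 Z8.6
G0 X28.0 Y14.0
G1 X24.7 Y23.0
G1 X16.4 Y27.8
G1 X7.0 Y26.1
G1 X0.8 Y18.8
G1 X0.8 Y9.2
G1 X7.0 Y1.9
G1 X16.4 Y0.2
G1 X24.7 Y5.0
G1 X28.0 Y14.0
; layer 4
G0 Z11.5
G0 X28.0 Y14.0
G1 X24.7 Y23.0
G1 X16.4 Y27.8
G1 X7.0 Y26.1
G1 X0.8 Y18.8
G1 X0.8 Y9.2
G1 X7.0 Y1.9
G1 X16.4 Y0.2
G1 X24.7 Y5.0
G1 X28.0 Y14.0
; layer 5
G0 Z14.4
G0 X28.0 Y14.0
G1 X24.7 Y23.0
G1 X16.4 Y27.8
G1 X7.0 Y26.1
G1 X0.8 Y18.8
G1 X0.8 Y9.2
G1 X7.0 Y1.9
G1 X16.4 Y0.2
G1 X24.7 Y5.0
G1 X28.0 Y14.0
; layer 6
G0 Z17.2
G0 X28.0 Y14.0
G1 X24.7 Y23.0
G1 X16.4 Y27.8
G1 X7.0 Y26.1
G1 X0.8 Y18.8
G1 X0.8 Y9.2
G1 X7.0 Y1.9
G1 X16.4 Y0.2
G1 X24.7 Y5.0
G1 X28.0 Y14.0
; layer 7
G0 Z20.1
G0 X28.0 Y14.0
G1 X24.7 Y23.0
G1 X16.4 Y27.8
G1 X7.0 Y26.1
G1 X0.8 Y18.8
G1 X0.8 Y9.2
G1 X7.0 Y1.9
G1 X16.4 Y0.2
G1 X24.7 Y5.0
G1 X28.0 Y14.0
; layer 8
G0 Z23.0
G0 X28.0 Y14.0
G1 X24.7 Y23.0
G1 X16.4 Y27.8
G1 X7.0 Y26.1
G1 X0.8 Y18.8
G1 X0.8 Y9.2
G1 X7.0 Y1.9
G1 X16.4 Y0.2
G1 X24.7 Y5.0
G1 X28.0 Y14.0
M2 ; end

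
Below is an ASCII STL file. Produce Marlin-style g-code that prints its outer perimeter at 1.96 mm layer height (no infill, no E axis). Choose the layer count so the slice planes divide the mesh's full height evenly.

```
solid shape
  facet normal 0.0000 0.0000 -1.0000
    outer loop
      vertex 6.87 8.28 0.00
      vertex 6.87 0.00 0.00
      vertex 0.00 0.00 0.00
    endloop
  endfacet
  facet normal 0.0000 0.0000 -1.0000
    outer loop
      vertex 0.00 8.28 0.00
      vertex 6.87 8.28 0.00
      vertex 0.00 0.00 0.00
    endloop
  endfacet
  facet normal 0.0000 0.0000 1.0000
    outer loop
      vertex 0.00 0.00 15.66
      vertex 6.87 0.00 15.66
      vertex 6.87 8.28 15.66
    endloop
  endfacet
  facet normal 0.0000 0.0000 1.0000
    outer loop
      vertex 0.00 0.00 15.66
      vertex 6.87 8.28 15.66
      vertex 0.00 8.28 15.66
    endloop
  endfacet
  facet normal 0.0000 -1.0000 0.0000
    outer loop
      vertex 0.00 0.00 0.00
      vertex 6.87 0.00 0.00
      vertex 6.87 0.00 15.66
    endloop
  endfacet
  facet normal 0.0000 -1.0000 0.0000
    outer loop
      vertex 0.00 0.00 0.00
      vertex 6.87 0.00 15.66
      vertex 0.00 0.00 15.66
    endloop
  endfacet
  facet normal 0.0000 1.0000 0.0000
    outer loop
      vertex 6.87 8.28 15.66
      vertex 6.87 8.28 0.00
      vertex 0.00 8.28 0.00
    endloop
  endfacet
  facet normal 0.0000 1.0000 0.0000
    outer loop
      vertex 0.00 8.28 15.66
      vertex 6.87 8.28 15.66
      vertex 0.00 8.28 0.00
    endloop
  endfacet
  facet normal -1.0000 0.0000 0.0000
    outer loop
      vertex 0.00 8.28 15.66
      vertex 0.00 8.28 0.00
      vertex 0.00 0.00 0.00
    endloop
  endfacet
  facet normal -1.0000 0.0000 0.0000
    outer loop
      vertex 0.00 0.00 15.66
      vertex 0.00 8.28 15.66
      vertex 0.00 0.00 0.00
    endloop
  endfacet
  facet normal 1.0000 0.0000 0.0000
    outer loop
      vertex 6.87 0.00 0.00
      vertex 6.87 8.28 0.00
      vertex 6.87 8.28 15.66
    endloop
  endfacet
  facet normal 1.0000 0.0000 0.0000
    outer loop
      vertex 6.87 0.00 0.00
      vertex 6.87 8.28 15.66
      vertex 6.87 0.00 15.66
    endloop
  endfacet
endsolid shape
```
; perimeter-only toolpath
G21 ; units = mm
G90 ; absolute positioning
G28 ; home
; layer 1
G0 Z1.96
G0 X0.00 Y0.00
G1 X6.87 Y0.00
G1 X6.87 Y8.28
G1 X0.00 Y8.28
G1 X0.00 Y0.00
; layer 2
G0 Z3.92
G0 X0.00 Y0.00
G1 X6.87 Y0.00
G1 X6.87 Y8.28
G1 X0.00 Y8.28
G1 X0.00 Y0.00
; layer 3
G0 Z5.87
G0 X0.00 Y0.00
G1 X6.87 Y0.00
G1 X6.87 Y8.28
G1 X0.00 Y8.28
G1 X0.00 Y0.00
; layer 4
G0 Z7.83
G0 X0.00 Y0.00
G1 X6.87 Y0.00
G1 X6.87 Y8.28
G1 X0.00 Y8.28
G1 X0.00 Y0.00
; layer 5
G0 Z9.79
G0 X0.00 Y0.00
G1 X6.87 Y0.00
G1 X6.87 Y8.28
G1 X0.00 Y8.28
G1 X0.00 Y0.00
; layer 6
G0 Z11.75
G0 X0.00 Y0.00
G1 X6.87 Y0.00
G1 X6.87 Y8.28
G1 X0.00 Y8.28
G1 X0.00 Y0.00
; layer 7
G0 Z13.70
G0 X0.00 Y0.00
G1 X6.87 Y0.00
G1 X6.87 Y8.28
G1 X0.00 Y8.28
G1 X0.00 Y0.00
; layer 8
G0 Z15.66
G0 X0.00 Y0.00
G1 X6.87 Y0.00
G1 X6.87 Y8.28
G1 X0.00 Y8.28
G1 X0.00 Y0.00
M2 ; end

The solid is a rectangular box, roughly 6.87 × 8.28 mm footprint and 15.7 mm tall. Slicing at Δz = 1.96 mm — 8 equal slices spanning the solid's height, so layer i sits at z = i·h/8 — gives 8 non-empty perimeters. Each is a 4-segment closed polygon; G0 lifts to the layer z and rapids to the start vertex, then G1 traces the edges.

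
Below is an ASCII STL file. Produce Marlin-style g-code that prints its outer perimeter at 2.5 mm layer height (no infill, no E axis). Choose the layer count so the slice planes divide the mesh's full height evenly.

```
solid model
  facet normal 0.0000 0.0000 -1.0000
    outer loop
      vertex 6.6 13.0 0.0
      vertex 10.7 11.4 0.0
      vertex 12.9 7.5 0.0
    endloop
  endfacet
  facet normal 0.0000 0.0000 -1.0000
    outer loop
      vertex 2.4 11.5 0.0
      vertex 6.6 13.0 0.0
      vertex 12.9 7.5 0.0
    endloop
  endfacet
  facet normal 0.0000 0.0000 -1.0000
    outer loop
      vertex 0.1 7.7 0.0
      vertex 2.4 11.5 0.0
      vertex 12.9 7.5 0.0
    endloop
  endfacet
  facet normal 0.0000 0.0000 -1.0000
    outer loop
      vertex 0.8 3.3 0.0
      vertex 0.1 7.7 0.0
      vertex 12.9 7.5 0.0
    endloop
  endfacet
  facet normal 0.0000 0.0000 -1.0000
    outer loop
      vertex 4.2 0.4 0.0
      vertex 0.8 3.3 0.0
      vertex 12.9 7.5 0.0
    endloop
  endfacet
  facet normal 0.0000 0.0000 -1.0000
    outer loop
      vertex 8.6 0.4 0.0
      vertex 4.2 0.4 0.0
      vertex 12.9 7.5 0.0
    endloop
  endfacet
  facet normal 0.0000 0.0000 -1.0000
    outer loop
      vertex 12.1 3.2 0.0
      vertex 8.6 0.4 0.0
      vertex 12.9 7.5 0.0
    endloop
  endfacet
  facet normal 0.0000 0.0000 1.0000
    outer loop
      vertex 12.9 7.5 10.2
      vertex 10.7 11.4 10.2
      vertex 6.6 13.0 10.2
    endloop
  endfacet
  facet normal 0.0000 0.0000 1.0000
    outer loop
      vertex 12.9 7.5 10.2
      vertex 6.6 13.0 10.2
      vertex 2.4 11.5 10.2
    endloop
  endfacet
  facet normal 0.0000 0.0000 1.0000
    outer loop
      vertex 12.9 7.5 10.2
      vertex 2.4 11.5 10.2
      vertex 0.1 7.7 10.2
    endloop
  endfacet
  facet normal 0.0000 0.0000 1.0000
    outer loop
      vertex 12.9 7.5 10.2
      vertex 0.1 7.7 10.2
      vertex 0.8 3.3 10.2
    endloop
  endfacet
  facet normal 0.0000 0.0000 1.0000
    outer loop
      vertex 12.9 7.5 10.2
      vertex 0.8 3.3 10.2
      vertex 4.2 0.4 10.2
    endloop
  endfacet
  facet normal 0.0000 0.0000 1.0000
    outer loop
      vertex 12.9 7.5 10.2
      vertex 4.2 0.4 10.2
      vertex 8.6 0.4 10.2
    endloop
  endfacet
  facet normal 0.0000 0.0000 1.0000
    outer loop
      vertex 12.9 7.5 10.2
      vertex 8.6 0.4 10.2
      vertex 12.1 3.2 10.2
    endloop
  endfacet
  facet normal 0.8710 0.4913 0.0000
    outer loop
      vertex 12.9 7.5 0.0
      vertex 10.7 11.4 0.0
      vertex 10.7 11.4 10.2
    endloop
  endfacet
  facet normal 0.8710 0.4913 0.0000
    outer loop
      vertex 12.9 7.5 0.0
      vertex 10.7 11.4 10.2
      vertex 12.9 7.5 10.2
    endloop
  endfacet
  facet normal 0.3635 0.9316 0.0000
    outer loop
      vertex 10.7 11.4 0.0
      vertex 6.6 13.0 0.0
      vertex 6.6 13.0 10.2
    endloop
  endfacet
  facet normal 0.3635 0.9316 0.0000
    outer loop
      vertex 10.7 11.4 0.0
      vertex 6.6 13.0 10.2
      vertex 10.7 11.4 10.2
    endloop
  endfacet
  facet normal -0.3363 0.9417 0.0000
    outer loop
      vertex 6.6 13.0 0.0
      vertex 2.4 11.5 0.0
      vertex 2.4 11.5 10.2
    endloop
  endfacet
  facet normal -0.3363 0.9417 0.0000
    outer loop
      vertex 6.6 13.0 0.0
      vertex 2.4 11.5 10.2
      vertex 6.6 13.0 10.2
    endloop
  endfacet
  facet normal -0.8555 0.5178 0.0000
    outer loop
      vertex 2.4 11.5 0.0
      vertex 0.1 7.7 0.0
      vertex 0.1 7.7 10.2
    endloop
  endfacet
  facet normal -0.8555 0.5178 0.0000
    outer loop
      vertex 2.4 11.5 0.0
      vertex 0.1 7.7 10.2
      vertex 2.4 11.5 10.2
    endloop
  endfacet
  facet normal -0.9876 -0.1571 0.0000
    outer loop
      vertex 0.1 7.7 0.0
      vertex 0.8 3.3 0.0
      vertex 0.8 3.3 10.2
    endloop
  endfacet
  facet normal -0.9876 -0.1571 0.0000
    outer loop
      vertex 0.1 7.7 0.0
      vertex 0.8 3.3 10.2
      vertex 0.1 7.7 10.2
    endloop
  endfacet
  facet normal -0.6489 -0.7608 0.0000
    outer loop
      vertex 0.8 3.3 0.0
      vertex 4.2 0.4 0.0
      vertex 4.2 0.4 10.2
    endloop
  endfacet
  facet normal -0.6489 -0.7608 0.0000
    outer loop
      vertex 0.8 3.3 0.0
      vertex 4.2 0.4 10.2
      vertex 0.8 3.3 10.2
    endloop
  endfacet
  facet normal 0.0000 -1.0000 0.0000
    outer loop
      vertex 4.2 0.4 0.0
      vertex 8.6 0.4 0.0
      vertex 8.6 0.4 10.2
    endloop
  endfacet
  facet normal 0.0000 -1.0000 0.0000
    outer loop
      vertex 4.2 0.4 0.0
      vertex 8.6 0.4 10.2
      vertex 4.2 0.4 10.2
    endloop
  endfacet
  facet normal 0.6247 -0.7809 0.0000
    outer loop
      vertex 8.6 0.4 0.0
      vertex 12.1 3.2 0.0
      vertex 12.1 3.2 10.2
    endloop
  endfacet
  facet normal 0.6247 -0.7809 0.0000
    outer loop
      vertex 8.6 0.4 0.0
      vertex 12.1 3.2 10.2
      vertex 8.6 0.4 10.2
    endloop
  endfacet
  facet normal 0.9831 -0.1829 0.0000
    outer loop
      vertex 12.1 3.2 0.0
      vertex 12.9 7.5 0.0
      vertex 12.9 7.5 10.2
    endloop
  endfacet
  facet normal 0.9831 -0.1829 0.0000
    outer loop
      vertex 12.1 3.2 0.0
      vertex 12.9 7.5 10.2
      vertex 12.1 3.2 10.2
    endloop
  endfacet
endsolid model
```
; perimeter-only toolpath
G21 ; units = mm
G90 ; absolute positioning
G28 ; home
; layer 1
G0 Z2.5
G0 X12.9 Y7.5
G1 X10.7 Y11.4
G1 X6.6 Y13.0
G1 X2.4 Y11.5
G1 X0.1 Y7.7
G1 X0.8 Y3.3
G1 X4.2 Y0.4
G1 X8.6 Y0.4
G1 X12.1 Y3.2
G1 X12.9 Y7.5
; layer 2
G0 Z5.1
G0 X12.9 Y7.5
G1 X10.7 Y11.4
G1 X6.6 Y13.0
G1 X2.4 Y11.5
G1 X0.1 Y7.7
G1 X0.8 Y3.3
G1 X4.2 Y0.4
G1 X8.6 Y0.4
G1 X12.1 Y3.2
G1 X12.9 Y7.5
; layer 3
G0 Z7.6
G0 X12.9 Y7.5
G1 X10.7 Y11.4
G1 X6.6 Y13.0
G1 X2.4 Y11.5
G1 X0.1 Y7.7
G1 X0.8 Y3.3
G1 X4.2 Y0.4
G1 X8.6 Y0.4
G1 X12.1 Y3.2
G1 X12.9 Y7.5
; layer 4
G0 Z10.2
G0 X12.9 Y7.5
G1 X10.7 Y11.4
G1 X6.6 Y13.0
G1 X2.4 Y11.5
G1 X0.1 Y7.7
G1 X0.8 Y3.3
G1 X4.2 Y0.4
G1 X8.6 Y0.4
G1 X12.1 Y3.2
G1 X12.9 Y7.5
M2 ; end

The solid is a regular 9-sided prism (a cylinder approximated with 9 flat sides), circumscribed radius ≈ 6.5 mm, height ≈ 10.2 mm. Slicing at Δz = 2.5 mm — 4 equal slices spanning the solid's height, so layer i sits at z = i·h/4 — gives 4 non-empty perimeters. Each is a 9-segment closed polygon; G0 lifts to the layer z and rapids to the start vertex, then G1 traces the edges.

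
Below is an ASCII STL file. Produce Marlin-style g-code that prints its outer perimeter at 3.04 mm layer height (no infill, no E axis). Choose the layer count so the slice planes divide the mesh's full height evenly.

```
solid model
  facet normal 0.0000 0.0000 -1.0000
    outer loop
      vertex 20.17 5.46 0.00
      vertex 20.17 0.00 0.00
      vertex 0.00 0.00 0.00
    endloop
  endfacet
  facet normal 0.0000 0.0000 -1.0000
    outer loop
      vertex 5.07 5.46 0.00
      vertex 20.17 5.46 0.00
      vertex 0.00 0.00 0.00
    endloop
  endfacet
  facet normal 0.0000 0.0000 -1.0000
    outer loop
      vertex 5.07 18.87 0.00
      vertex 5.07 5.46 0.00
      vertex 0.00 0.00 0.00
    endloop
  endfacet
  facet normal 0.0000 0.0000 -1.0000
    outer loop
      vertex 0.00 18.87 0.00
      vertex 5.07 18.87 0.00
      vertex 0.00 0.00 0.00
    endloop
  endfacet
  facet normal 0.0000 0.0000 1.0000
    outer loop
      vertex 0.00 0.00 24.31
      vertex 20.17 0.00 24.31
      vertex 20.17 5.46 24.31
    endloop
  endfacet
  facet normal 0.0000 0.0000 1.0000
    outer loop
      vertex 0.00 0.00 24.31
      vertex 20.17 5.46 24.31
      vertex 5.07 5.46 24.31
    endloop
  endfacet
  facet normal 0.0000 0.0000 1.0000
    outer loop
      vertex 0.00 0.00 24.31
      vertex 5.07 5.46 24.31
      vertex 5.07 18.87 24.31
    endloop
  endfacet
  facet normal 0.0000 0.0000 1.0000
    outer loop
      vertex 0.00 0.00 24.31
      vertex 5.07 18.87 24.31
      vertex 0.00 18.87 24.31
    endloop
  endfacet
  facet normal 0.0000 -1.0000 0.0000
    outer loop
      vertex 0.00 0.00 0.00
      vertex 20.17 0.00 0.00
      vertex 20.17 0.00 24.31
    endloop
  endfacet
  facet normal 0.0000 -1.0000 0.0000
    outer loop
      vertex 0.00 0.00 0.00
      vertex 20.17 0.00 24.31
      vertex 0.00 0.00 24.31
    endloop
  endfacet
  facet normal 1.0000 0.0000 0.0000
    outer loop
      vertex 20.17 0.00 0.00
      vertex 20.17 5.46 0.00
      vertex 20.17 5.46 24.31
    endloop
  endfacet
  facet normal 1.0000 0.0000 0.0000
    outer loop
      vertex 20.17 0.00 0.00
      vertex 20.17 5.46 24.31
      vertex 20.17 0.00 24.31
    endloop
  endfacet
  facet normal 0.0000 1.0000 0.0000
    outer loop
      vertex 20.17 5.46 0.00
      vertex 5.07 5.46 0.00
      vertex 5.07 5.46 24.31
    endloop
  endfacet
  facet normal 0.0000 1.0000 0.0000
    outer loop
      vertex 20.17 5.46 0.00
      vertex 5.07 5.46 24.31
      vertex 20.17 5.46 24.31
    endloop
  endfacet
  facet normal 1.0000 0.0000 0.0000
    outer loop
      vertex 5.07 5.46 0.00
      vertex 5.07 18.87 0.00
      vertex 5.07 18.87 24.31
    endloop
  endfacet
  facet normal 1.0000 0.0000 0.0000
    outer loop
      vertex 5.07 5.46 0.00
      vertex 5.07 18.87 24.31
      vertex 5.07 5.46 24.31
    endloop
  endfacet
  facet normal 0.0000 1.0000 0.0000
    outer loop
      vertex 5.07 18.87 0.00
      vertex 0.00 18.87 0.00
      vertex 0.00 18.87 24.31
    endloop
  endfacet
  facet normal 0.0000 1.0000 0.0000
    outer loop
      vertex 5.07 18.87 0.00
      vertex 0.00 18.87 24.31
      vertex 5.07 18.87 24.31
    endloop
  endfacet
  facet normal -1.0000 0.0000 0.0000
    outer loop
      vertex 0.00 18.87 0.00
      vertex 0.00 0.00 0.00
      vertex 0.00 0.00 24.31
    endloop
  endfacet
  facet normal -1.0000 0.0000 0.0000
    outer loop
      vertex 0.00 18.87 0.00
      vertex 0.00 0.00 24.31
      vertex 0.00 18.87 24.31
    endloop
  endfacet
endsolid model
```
; perimeter-only toolpath
G21 ; units = mm
G90 ; absolute positioning
G28 ; home
; layer 1
G0 Z3.04
G0 X0.00 Y0.00
G1 X20.17 Y0.00
G1 X20.17 Y5.46
G1 X5.07 Y5.46
G1 X5.07 Y18.87
G1 X0.00 Y18.87
G1 X0.00 Y0.00
; layer 2
G0 Z6.08
G0 X0.00 Y0.00
G1 X20.17 Y0.00
G1 X20.17 Y5.46
G1 X5.07 Y5.46
G1 X5.07 Y18.87
G1 X0.00 Y18.87
G1 X0.00 Y0.00
; layer 3
G0 Z9.12
G0 X0.00 Y0.00
G1 X20.17 Y0.00
G1 X20.17 Y5.46
G1 X5.07 Y5.46
G1 X5.07 Y18.87
G1 X0.00 Y18.87
G1 X0.00 Y0.00
; layer 4
G0 Z12.15
G0 X0.00 Y0.00
G1 X20.17 Y0.00
G1 X20.17 Y5.46
G1 X5.07 Y5.46
G1 X5.07 Y18.87
G1 X0.00 Y18.87
G1 X0.00 Y0.00
; layer 5
G0 Z15.19
G0 X0.00 Y0.00
G1 X20.17 Y0.00
G1 X20.17 Y5.46
G1 X5.07 Y5.46
G1 X5.07 Y18.87
G1 X0.00 Y18.87
G1 X0.00 Y0.00
; layer 6
G0 Z18.23
G0 X0.00 Y0.00
G1 X20.17 Y0.00
G1 X20.17 Y5.46
G1 X5.07 Y5.46
G1 X5.07 Y18.87
G1 X0.00 Y18.87
G1 X0.00 Y0.00
; layer 7
G0 Z21.27
G0 X0.00 Y0.00
G1 X20.17 Y0.00
G1 X20.17 Y5.46
G1 X5.07 Y5.46
G1 X5.07 Y18.87
G1 X0.00 Y18.87
G1 X0.00 Y0.00
; layer 8
G0 Z24.31
G0 X0.00 Y0.00
G1 X20.17 Y0.00
G1 X20.17 Y5.46
G1 X5.07 Y5.46
G1 X5.07 Y18.87
G1 X0.00 Y18.87
G1 X0.00 Y0.00
M2 ; end

The solid is an L-shaped prism: outer 20.2 × 18.9 mm, arm thicknesses ≈ 5.46 mm (horizontal) and 5.07 mm (vertical), extruded 24.3 mm in z. Slicing at Δz = 3.04 mm — 8 equal slices spanning the solid's height, so layer i sits at z = i·h/8 — gives 8 non-empty perimeters. Each is a 6-segment closed polygon; G0 lifts to the layer z and rapids to the start vertex, then G1 traces the edges.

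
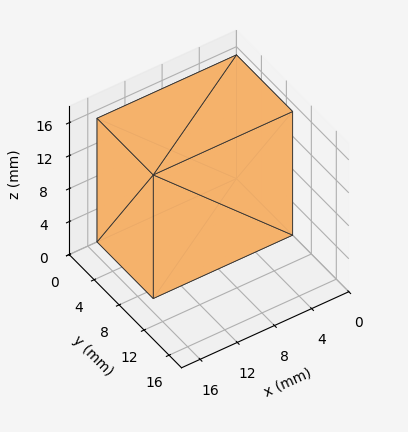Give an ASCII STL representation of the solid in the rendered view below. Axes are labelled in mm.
Reading the render: the shape is a rectangular box, roughly 15 × 9 mm footprint and 15 mm tall (dimensions read to the nearest mm from the axis ticks). For the STL, each face is triangulated and given an outward normal.

solid part
  facet normal 0.0000 0.0000 -1.0000
    outer loop
      vertex 15.000 9.000 0.000
      vertex 15.000 0.000 0.000
      vertex 0.000 0.000 0.000
    endloop
  endfacet
  facet normal 0.0000 0.0000 -1.0000
    outer loop
      vertex 0.000 9.000 0.000
      vertex 15.000 9.000 0.000
      vertex 0.000 0.000 0.000
    endloop
  endfacet
  facet normal 0.0000 0.0000 1.0000
    outer loop
      vertex 0.000 0.000 15.000
      vertex 15.000 0.000 15.000
      vertex 15.000 9.000 15.000
    endloop
  endfacet
  facet normal 0.0000 0.0000 1.0000
    outer loop
      vertex 0.000 0.000 15.000
      vertex 15.000 9.000 15.000
      vertex 0.000 9.000 15.000
    endloop
  endfacet
  facet normal 0.0000 -1.0000 0.0000
    outer loop
      vertex 0.000 0.000 0.000
      vertex 15.000 0.000 0.000
      vertex 15.000 0.000 15.000
    endloop
  endfacet
  facet normal 0.0000 -1.0000 0.0000
    outer loop
      vertex 0.000 0.000 0.000
      vertex 15.000 0.000 15.000
      vertex 0.000 0.000 15.000
    endloop
  endfacet
  facet normal 0.0000 1.0000 0.0000
    outer loop
      vertex 15.000 9.000 15.000
      vertex 15.000 9.000 0.000
      vertex 0.000 9.000 0.000
    endloop
  endfacet
  facet normal 0.0000 1.0000 0.0000
    outer loop
      vertex 0.000 9.000 15.000
      vertex 15.000 9.000 15.000
      vertex 0.000 9.000 0.000
    endloop
  endfacet
  facet normal -1.0000 0.0000 0.0000
    outer loop
      vertex 0.000 9.000 15.000
      vertex 0.000 9.000 0.000
      vertex 0.000 0.000 0.000
    endloop
  endfacet
  facet normal -1.0000 0.0000 0.0000
    outer loop
      vertex 0.000 0.000 15.000
      vertex 0.000 9.000 15.000
      vertex 0.000 0.000 0.000
    endloop
  endfacet
  facet normal 1.0000 0.0000 0.0000
    outer loop
      vertex 15.000 0.000 0.000
      vertex 15.000 9.000 0.000
      vertex 15.000 9.000 15.000
    endloop
  endfacet
  facet normal 1.0000 0.0000 0.0000
    outer loop
      vertex 15.000 0.000 0.000
      vertex 15.000 9.000 15.000
      vertex 15.000 0.000 15.000
    endloop
  endfacet
endsolid part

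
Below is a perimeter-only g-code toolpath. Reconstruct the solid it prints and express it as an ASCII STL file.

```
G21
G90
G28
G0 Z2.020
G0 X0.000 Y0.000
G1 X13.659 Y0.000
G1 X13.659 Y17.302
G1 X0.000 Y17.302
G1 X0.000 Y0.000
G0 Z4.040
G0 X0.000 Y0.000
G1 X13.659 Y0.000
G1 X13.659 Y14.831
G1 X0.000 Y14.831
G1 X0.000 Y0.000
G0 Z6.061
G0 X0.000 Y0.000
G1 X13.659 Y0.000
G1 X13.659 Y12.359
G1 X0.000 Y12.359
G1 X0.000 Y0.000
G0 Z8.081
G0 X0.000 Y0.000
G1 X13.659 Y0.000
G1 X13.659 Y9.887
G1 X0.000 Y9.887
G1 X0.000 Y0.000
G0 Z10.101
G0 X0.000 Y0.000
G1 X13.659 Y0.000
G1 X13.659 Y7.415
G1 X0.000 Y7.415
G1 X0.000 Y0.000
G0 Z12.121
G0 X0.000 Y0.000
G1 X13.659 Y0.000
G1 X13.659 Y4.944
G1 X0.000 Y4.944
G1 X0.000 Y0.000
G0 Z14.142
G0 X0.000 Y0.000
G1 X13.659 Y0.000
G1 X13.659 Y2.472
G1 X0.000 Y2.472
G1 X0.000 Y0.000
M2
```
solid part
  facet normal 0.0000 0.0000 -1.0000
    outer loop
      vertex 13.659 19.774 0.000
      vertex 13.659 0.000 0.000
      vertex 0.000 0.000 0.000
    endloop
  endfacet
  facet normal 0.0000 0.0000 -1.0000
    outer loop
      vertex 0.000 19.774 0.000
      vertex 13.659 19.774 0.000
      vertex 0.000 0.000 0.000
    endloop
  endfacet
  facet normal 0.0000 -1.0000 0.0000
    outer loop
      vertex 0.000 0.000 0.000
      vertex 13.659 0.000 0.000
      vertex 13.659 0.000 16.162
    endloop
  endfacet
  facet normal 0.0000 -1.0000 0.0000
    outer loop
      vertex 0.000 0.000 0.000
      vertex 13.659 0.000 16.162
      vertex 0.000 0.000 16.162
    endloop
  endfacet
  facet normal 0.0000 0.6328 0.7743
    outer loop
      vertex 0.000 0.000 16.162
      vertex 13.659 0.000 16.162
      vertex 13.659 19.774 0.000
    endloop
  endfacet
  facet normal 0.0000 0.6328 0.7743
    outer loop
      vertex 0.000 0.000 16.162
      vertex 13.659 19.774 0.000
      vertex 0.000 19.774 0.000
    endloop
  endfacet
  facet normal -1.0000 0.0000 0.0000
    outer loop
      vertex 0.000 0.000 16.162
      vertex 0.000 19.774 0.000
      vertex 0.000 0.000 0.000
    endloop
  endfacet
  facet normal 1.0000 0.0000 0.0000
    outer loop
      vertex 13.659 0.000 0.000
      vertex 13.659 19.774 0.000
      vertex 13.659 0.000 16.162
    endloop
  endfacet
endsolid part

The G0 Z moves step by Δz≈2.020 mm. The G1 loops shrink linearly with z, so the solid tapers from its base footprint up to z≈16.2. Closing with a flat bottom cap and the tapered top and triangulating gives 8 facets — a wedge (ramp): 13.7 × 19.8 mm base, rising to 16.2 mm along the y=0 edge and sloping linearly to z=0 at y=19.8.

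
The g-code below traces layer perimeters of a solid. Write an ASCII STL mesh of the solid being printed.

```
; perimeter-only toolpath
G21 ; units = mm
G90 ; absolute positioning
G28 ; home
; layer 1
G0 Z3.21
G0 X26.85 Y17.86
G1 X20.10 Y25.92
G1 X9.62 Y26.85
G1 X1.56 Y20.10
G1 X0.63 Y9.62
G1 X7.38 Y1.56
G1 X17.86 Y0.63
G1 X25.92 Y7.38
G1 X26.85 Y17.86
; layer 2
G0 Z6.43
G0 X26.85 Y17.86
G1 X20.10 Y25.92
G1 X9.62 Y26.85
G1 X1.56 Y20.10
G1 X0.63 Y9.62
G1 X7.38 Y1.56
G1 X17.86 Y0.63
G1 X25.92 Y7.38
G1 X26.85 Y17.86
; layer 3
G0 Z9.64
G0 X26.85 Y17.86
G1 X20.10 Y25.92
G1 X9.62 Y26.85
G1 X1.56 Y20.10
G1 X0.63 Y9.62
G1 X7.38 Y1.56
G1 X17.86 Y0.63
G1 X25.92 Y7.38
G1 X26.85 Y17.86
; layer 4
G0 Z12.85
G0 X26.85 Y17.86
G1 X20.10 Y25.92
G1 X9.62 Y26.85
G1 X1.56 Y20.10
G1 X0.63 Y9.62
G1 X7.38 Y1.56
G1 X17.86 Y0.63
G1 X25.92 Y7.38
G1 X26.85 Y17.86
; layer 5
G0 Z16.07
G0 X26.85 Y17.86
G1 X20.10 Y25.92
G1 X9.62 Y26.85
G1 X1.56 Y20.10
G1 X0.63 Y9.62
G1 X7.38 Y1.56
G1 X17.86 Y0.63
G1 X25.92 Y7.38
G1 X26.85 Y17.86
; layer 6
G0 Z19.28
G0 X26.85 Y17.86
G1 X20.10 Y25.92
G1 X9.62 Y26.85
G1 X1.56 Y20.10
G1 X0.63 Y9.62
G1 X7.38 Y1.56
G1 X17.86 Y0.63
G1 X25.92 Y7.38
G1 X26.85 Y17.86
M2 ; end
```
solid part
  facet normal 0.0000 0.0000 -1.0000
    outer loop
      vertex 9.62 26.85 0.00
      vertex 20.10 25.92 0.00
      vertex 26.85 17.86 0.00
    endloop
  endfacet
  facet normal 0.0000 0.0000 -1.0000
    outer loop
      vertex 1.56 20.10 0.00
      vertex 9.62 26.85 0.00
      vertex 26.85 17.86 0.00
    endloop
  endfacet
  facet normal 0.0000 0.0000 -1.0000
    outer loop
      vertex 0.63 9.62 0.00
      vertex 1.56 20.10 0.00
      vertex 26.85 17.86 0.00
    endloop
  endfacet
  facet normal 0.0000 0.0000 -1.0000
    outer loop
      vertex 7.38 1.56 0.00
      vertex 0.63 9.62 0.00
      vertex 26.85 17.86 0.00
    endloop
  endfacet
  facet normal 0.0000 0.0000 -1.0000
    outer loop
      vertex 17.86 0.63 0.00
      vertex 7.38 1.56 0.00
      vertex 26.85 17.86 0.00
    endloop
  endfacet
  facet normal 0.0000 0.0000 -1.0000
    outer loop
      vertex 25.92 7.38 0.00
      vertex 17.86 0.63 0.00
      vertex 26.85 17.86 0.00
    endloop
  endfacet
  facet normal 0.0000 0.0000 1.0000
    outer loop
      vertex 26.85 17.86 19.28
      vertex 20.10 25.92 19.28
      vertex 9.62 26.85 19.28
    endloop
  endfacet
  facet normal 0.0000 0.0000 1.0000
    outer loop
      vertex 26.85 17.86 19.28
      vertex 9.62 26.85 19.28
      vertex 1.56 20.10 19.28
    endloop
  endfacet
  facet normal 0.0000 0.0000 1.0000
    outer loop
      vertex 26.85 17.86 19.28
      vertex 1.56 20.10 19.28
      vertex 0.63 9.62 19.28
    endloop
  endfacet
  facet normal 0.0000 0.0000 1.0000
    outer loop
      vertex 26.85 17.86 19.28
      vertex 0.63 9.62 19.28
      vertex 7.38 1.56 19.28
    endloop
  endfacet
  facet normal 0.0000 0.0000 1.0000
    outer loop
      vertex 26.85 17.86 19.28
      vertex 7.38 1.56 19.28
      vertex 17.86 0.63 19.28
    endloop
  endfacet
  facet normal 0.0000 0.0000 1.0000
    outer loop
      vertex 26.85 17.86 19.28
      vertex 17.86 0.63 19.28
      vertex 25.92 7.38 19.28
    endloop
  endfacet
  facet normal 0.7667 0.6421 0.0000
    outer loop
      vertex 26.85 17.86 0.00
      vertex 20.10 25.92 0.00
      vertex 20.10 25.92 19.28
    endloop
  endfacet
  facet normal 0.7667 0.6421 0.0000
    outer loop
      vertex 26.85 17.86 0.00
      vertex 20.10 25.92 19.28
      vertex 26.85 17.86 19.28
    endloop
  endfacet
  facet normal 0.0884 0.9961 0.0000
    outer loop
      vertex 20.10 25.92 0.00
      vertex 9.62 26.85 0.00
      vertex 9.62 26.85 19.28
    endloop
  endfacet
  facet normal 0.0884 0.9961 0.0000
    outer loop
      vertex 20.10 25.92 0.00
      vertex 9.62 26.85 19.28
      vertex 20.10 25.92 19.28
    endloop
  endfacet
  facet normal -0.6421 0.7667 0.0000
    outer loop
      vertex 9.62 26.85 0.00
      vertex 1.56 20.10 0.00
      vertex 1.56 20.10 19.28
    endloop
  endfacet
  facet normal -0.6421 0.7667 0.0000
    outer loop
      vertex 9.62 26.85 0.00
      vertex 1.56 20.10 19.28
      vertex 9.62 26.85 19.28
    endloop
  endfacet
  facet normal -0.9961 0.0884 0.0000
    outer loop
      vertex 1.56 20.10 0.00
      vertex 0.63 9.62 0.00
      vertex 0.63 9.62 19.28
    endloop
  endfacet
  facet normal -0.9961 0.0884 0.0000
    outer loop
      vertex 1.56 20.10 0.00
      vertex 0.63 9.62 19.28
      vertex 1.56 20.10 19.28
    endloop
  endfacet
  facet normal -0.7667 -0.6421 0.0000
    outer loop
      vertex 0.63 9.62 0.00
      vertex 7.38 1.56 0.00
      vertex 7.38 1.56 19.28
    endloop
  endfacet
  facet normal -0.7667 -0.6421 0.0000
    outer loop
      vertex 0.63 9.62 0.00
      vertex 7.38 1.56 19.28
      vertex 0.63 9.62 19.28
    endloop
  endfacet
  facet normal -0.0884 -0.9961 0.0000
    outer loop
      vertex 7.38 1.56 0.00
      vertex 17.86 0.63 0.00
      vertex 17.86 0.63 19.28
    endloop
  endfacet
  facet normal -0.0884 -0.9961 0.0000
    outer loop
      vertex 7.38 1.56 0.00
      vertex 17.86 0.63 19.28
      vertex 7.38 1.56 19.28
    endloop
  endfacet
  facet normal 0.6421 -0.7667 0.0000
    outer loop
      vertex 17.86 0.63 0.00
      vertex 25.92 7.38 0.00
      vertex 25.92 7.38 19.28
    endloop
  endfacet
  facet normal 0.6421 -0.7667 0.0000
    outer loop
      vertex 17.86 0.63 0.00
      vertex 25.92 7.38 19.28
      vertex 17.86 0.63 19.28
    endloop
  endfacet
  facet normal 0.9961 -0.0884 0.0000
    outer loop
      vertex 25.92 7.38 0.00
      vertex 26.85 17.86 0.00
      vertex 26.85 17.86 19.28
    endloop
  endfacet
  facet normal 0.9961 -0.0884 0.0000
    outer loop
      vertex 25.92 7.38 0.00
      vertex 26.85 17.86 19.28
      vertex 25.92 7.38 19.28
    endloop
  endfacet
endsolid part

The G0 Z moves step by Δz≈3.21 mm. Every layer's G1 loop is the same polygon, so the solid is a straight extrusion of it from z=0 to z≈19.3. Closing with flat bottom and top caps and triangulating gives 28 facets — a regular 8-sided prism (a cylinder approximated with 8 flat sides), circumscribed radius ≈ 13.7 mm, height ≈ 19.3 mm.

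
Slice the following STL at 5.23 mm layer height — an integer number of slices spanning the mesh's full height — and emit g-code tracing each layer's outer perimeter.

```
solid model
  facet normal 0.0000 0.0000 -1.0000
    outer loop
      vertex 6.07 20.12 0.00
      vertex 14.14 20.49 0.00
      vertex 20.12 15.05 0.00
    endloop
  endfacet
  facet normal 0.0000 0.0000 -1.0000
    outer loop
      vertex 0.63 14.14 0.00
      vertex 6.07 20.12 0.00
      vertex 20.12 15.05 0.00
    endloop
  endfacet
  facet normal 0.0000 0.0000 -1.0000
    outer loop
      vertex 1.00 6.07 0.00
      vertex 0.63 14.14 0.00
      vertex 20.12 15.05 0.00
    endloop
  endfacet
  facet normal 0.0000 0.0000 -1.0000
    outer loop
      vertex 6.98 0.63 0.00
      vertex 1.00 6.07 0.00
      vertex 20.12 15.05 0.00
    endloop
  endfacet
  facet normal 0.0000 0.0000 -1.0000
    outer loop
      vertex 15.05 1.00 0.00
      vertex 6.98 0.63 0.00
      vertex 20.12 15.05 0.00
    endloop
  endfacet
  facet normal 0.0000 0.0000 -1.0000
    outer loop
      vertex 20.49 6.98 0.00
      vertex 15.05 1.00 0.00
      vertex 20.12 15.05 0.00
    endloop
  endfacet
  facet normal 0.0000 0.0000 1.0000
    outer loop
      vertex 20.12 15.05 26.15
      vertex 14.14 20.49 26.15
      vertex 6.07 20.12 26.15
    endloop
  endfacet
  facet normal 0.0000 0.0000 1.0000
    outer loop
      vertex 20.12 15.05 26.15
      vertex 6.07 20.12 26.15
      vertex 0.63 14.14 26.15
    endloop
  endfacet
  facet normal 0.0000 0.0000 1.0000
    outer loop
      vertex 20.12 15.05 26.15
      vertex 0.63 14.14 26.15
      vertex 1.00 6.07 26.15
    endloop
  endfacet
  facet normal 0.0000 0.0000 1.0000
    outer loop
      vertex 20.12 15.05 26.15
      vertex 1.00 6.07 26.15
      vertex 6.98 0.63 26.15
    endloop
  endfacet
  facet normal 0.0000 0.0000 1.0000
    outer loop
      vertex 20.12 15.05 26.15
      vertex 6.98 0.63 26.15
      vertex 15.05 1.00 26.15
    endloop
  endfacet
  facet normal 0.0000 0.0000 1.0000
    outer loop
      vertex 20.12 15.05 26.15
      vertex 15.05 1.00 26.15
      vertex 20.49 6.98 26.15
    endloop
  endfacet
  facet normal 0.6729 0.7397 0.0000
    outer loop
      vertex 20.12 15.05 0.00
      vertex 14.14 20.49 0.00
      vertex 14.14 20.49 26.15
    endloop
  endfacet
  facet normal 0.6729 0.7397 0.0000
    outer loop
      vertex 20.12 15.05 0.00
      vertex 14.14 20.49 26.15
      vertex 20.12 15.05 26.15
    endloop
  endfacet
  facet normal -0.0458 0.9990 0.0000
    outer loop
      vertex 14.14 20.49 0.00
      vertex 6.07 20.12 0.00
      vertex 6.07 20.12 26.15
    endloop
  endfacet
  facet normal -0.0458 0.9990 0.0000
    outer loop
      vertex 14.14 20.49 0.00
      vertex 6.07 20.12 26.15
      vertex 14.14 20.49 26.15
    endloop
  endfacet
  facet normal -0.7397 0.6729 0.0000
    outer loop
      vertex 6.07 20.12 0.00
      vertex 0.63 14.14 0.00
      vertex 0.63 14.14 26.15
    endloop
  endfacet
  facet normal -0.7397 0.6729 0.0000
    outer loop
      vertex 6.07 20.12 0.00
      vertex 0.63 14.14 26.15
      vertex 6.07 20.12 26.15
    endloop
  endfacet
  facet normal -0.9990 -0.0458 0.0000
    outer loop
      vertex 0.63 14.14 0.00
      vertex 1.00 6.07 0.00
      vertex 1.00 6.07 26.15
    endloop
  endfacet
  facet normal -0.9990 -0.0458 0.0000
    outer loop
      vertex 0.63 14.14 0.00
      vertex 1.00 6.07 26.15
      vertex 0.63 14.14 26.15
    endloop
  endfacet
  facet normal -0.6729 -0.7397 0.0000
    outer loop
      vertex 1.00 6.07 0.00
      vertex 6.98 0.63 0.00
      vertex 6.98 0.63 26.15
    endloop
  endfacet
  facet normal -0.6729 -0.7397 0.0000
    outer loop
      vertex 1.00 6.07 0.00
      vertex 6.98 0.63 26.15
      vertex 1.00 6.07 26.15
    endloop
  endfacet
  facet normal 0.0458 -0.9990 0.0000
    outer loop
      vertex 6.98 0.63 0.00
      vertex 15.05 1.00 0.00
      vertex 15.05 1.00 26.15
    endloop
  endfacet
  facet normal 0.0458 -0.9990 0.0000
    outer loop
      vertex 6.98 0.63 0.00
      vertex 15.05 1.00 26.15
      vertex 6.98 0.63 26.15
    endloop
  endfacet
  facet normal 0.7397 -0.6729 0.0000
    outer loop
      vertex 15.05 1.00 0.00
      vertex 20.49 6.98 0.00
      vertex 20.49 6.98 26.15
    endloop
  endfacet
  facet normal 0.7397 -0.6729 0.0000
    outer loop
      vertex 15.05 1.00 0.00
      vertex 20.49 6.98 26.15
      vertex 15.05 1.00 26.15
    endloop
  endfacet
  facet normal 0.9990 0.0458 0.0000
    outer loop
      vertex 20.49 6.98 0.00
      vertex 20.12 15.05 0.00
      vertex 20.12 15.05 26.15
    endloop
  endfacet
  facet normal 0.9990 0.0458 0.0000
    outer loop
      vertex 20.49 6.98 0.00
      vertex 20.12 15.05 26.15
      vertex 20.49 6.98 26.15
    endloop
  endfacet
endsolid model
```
; perimeter-only toolpath
G21 ; units = mm
G90 ; absolute positioning
G28 ; home
; layer 1
G0 Z5.23
G0 X20.12 Y15.05
G1 X14.14 Y20.49
G1 X6.07 Y20.12
G1 X0.63 Y14.14
G1 X1.00 Y6.07
G1 X6.98 Y0.63
G1 X15.05 Y1.00
G1 X20.49 Y6.98
G1 X20.12 Y15.05
; layer 2
G0 Z10.46
G0 X20.12 Y15.05
G1 X14.14 Y20.49
G1 X6.07 Y20.12
G1 X0.63 Y14.14
G1 X1.00 Y6.07
G1 X6.98 Y0.63
G1 X15.05 Y1.00
G1 X20.49 Y6.98
G1 X20.12 Y15.05
; layer 3
G0 Z15.69
G0 X20.12 Y15.05
G1 X14.14 Y20.49
G1 X6.07 Y20.12
G1 X0.63 Y14.14
G1 X1.00 Y6.07
G1 X6.98 Y0.63
G1 X15.05 Y1.00
G1 X20.49 Y6.98
G1 X20.12 Y15.05
; layer 4
G0 Z20.92
G0 X20.12 Y15.05
G1 X14.14 Y20.49
G1 X6.07 Y20.12
G1 X0.63 Y14.14
G1 X1.00 Y6.07
G1 X6.98 Y0.63
G1 X15.05 Y1.00
G1 X20.49 Y6.98
G1 X20.12 Y15.05
; layer 5
G0 Z26.15
G0 X20.12 Y15.05
G1 X14.14 Y20.49
G1 X6.07 Y20.12
G1 X0.63 Y14.14
G1 X1.00 Y6.07
G1 X6.98 Y0.63
G1 X15.05 Y1.00
G1 X20.49 Y6.98
G1 X20.12 Y15.05
M2 ; end

The solid is a regular 8-sided prism (a cylinder approximated with 8 flat sides), circumscribed radius ≈ 10.6 mm, height ≈ 26.1 mm. Slicing at Δz = 5.23 mm — 5 equal slices spanning the solid's height, so layer i sits at z = i·h/5 — gives 5 non-empty perimeters. Each is a 8-segment closed polygon; G0 lifts to the layer z and rapids to the start vertex, then G1 traces the edges.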